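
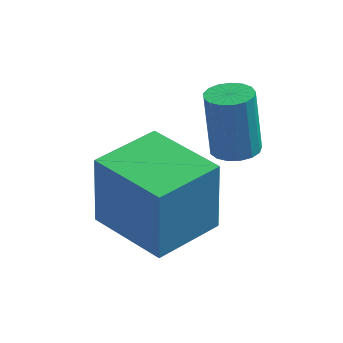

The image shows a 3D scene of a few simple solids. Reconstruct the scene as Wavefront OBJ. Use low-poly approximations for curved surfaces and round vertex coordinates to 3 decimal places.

v -0.971 -2.731 1.136
v -1.002 -2.54 2.915
v -0.058 -1.387 1.007
v -0.089 -1.196 2.787
v 0.569 -3.764 1.273
v 0.538 -3.573 3.053
v 1.482 -2.42 1.145
v 1.451 -2.229 2.924
v 1.594 -1.247 2.566
v 1.986 -1.582 2.687
v 1.779 -1.288 4.174
v 1.386 -0.953 4.054
v 2.103 -1.358 2.659
v 1.896 -1.065 4.147
v 2.104 -1.109 2.61
v 1.896 -0.816 4.098
v 1.987 -0.892 2.551
v 1.78 -0.598 4.038
v 1.78 -0.756 2.496
v 1.573 -0.462 3.983
v 1.531 -0.732 2.456
v 1.324 -0.439 3.943
v 1.296 -0.826 2.442
v 1.088 -0.533 3.929
v 1.129 -1.017 2.456
v 0.922 -0.723 3.943
v 1.069 -1.26 2.496
v 0.861 -0.967 3.983
v 1.129 -1.5 2.552
v 0.921 -1.207 4.039
v 1.295 -1.682 2.611
v 1.088 -1.389 4.098
v 1.53 -1.765 2.66
v 1.322 -1.471 4.147
v 1.779 -1.728 2.687
v 1.572 -1.435 4.174
f 2 4 1
f 5 2 1
f 1 4 3
f 3 5 1
f 2 8 4
f 6 2 5
f 6 8 2
f 4 8 3
f 7 5 3
f 3 8 7
f 7 6 5
f 8 6 7
f 10 9 13
f 10 13 11
f 11 13 14
f 11 14 12
f 13 9 15
f 13 15 14
f 14 15 16
f 14 16 12
f 15 9 17
f 15 17 16
f 16 17 18
f 16 18 12
f 17 9 19
f 17 19 18
f 18 19 20
f 18 20 12
f 19 9 21
f 19 21 20
f 20 21 22
f 20 22 12
f 21 9 23
f 21 23 22
f 22 23 24
f 22 24 12
f 23 9 25
f 23 25 24
f 24 25 26
f 24 26 12
f 25 9 27
f 25 27 26
f 26 27 28
f 26 28 12
f 27 9 29
f 27 29 28
f 28 29 30
f 28 30 12
f 29 9 31
f 29 31 30
f 30 31 32
f 30 32 12
f 31 9 33
f 31 33 32
f 32 33 34
f 32 34 12
f 33 9 35
f 33 35 34
f 34 35 36
f 34 36 12
f 35 9 10
f 35 10 36
f 36 10 11
f 36 11 12



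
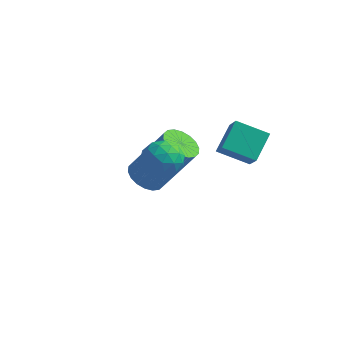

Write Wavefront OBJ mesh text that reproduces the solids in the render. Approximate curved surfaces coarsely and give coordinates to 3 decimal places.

v -0.907 -0.29 -3.963
v -0.363 -0.488 -4.26
v 0.67 -0.148 -2.594
v 0.127 0.05 -2.297
v -0.367 -0.204 -4.315
v 0.666 0.136 -2.649
v -0.478 0.063 -4.301
v 0.555 0.403 -2.635
v -0.674 0.26 -4.22
v 0.36 0.6 -2.554
v -0.916 0.348 -4.088
v 0.118 0.688 -2.422
v -1.156 0.309 -3.931
v -0.122 0.65 -2.265
v -1.347 0.152 -3.781
v -0.313 0.493 -2.114
v -1.45 -0.092 -3.666
v -0.417 0.248 -2
v -1.446 -0.376 -3.611
v -0.413 -0.036 -1.945
v -1.335 -0.643 -3.625
v -0.302 -0.303 -1.959
v -1.14 -0.84 -3.706
v -0.106 -0.5 -2.04
v -0.898 -0.928 -3.838
v 0.136 -0.588 -2.172
v -0.658 -0.89 -3.995
v 0.376 -0.549 -2.329
v -0.467 -0.733 -4.146
v 0.567 -0.392 -2.479
v 1.501 -3.196 -0.535
v 1.786 -3.461 0
v 0.534 -3.399 -0.12
v 0.819 -3.664 0.415
v 0.862 -3.012 0.306
v 1.46 -2.887 0.049
v 0.86 -3.973 -0.169
v 1.458 -3.848 -0.426
v 1.39 -3.942 0.227
v 1.391 -3.348 0.52
v 0.929 -3.512 -0.64
v 0.93 -2.918 -0.347
v 1.729 -3.311 -0.304
v 0.591 -3.549 0.184
v 0.617 -3.166 0.119
v 0.784 -3.322 0.434
v 1.537 -2.973 -0.275
v 1.704 -3.129 0.04
v 1.161 -2.865 0.219
v 0.616 -3.731 -0.16
v 0.783 -3.887 0.155
v 1.536 -3.538 -0.554
v 1.703 -3.694 -0.239
v 1.159 -3.995 -0.339
v 1.663 -3.749 0.144
v 1.095 -3.868 0.388
v 1.119 -4.05 0.044
v 1.47 -3.976 -0.106
v 1.664 -3.4 0.317
v 1.096 -3.519 0.56
v 1.121 -3.136 0.496
v 1.472 -3.062 0.345
v 1.431 -3.682 0.45
v 1.224 -3.341 -0.68
v 0.656 -3.46 -0.437
v 0.848 -3.798 -0.465
v 1.199 -3.724 -0.616
v 1.225 -2.992 -0.508
v 0.657 -3.111 -0.264
v 0.85 -2.884 -0.014
v 1.201 -2.81 -0.164
v 0.889 -3.178 -0.57
v 1.916 -1.02 -1.087
v 1.976 -0.165 -0.48
v 1.492 -0.482 -1.803
v 1.552 0.373 -1.196
v 2.908 -0.793 -1.504
v 2.968 0.062 -0.897
v 2.484 -0.255 -2.22
v 2.544 0.6 -1.613
f 2 1 5
f 2 5 3
f 3 5 6
f 3 6 4
f 5 1 7
f 5 7 6
f 6 7 8
f 6 8 4
f 7 1 9
f 7 9 8
f 8 9 10
f 8 10 4
f 9 1 11
f 9 11 10
f 10 11 12
f 10 12 4
f 11 1 13
f 11 13 12
f 12 13 14
f 12 14 4
f 13 1 15
f 13 15 14
f 14 15 16
f 14 16 4
f 15 1 17
f 15 17 16
f 16 17 18
f 16 18 4
f 17 1 19
f 17 19 18
f 18 19 20
f 18 20 4
f 19 1 21
f 19 21 20
f 20 21 22
f 20 22 4
f 21 1 23
f 21 23 22
f 22 23 24
f 22 24 4
f 23 1 25
f 23 25 24
f 24 25 26
f 24 26 4
f 25 1 27
f 25 27 26
f 26 27 28
f 26 28 4
f 27 1 29
f 27 29 28
f 28 29 30
f 28 30 4
f 29 1 2
f 29 2 30
f 30 2 3
f 30 3 4
f 31 68 47
f 68 42 71
f 47 71 36
f 68 71 47
f 31 47 43
f 47 36 48
f 43 48 32
f 47 48 43
f 31 43 52
f 43 32 53
f 52 53 38
f 43 53 52
f 31 52 64
f 52 38 67
f 64 67 41
f 52 67 64
f 31 64 68
f 64 41 72
f 68 72 42
f 64 72 68
f 32 48 59
f 48 36 62
f 59 62 40
f 48 62 59
f 36 71 49
f 71 42 70
f 49 70 35
f 71 70 49
f 42 72 69
f 72 41 65
f 69 65 33
f 72 65 69
f 41 67 66
f 67 38 54
f 66 54 37
f 67 54 66
f 38 53 58
f 53 32 55
f 58 55 39
f 53 55 58
f 34 60 46
f 60 40 61
f 46 61 35
f 60 61 46
f 34 46 44
f 46 35 45
f 44 45 33
f 46 45 44
f 34 44 51
f 44 33 50
f 51 50 37
f 44 50 51
f 34 51 56
f 51 37 57
f 56 57 39
f 51 57 56
f 34 56 60
f 56 39 63
f 60 63 40
f 56 63 60
f 35 61 49
f 61 40 62
f 49 62 36
f 61 62 49
f 33 45 69
f 45 35 70
f 69 70 42
f 45 70 69
f 37 50 66
f 50 33 65
f 66 65 41
f 50 65 66
f 39 57 58
f 57 37 54
f 58 54 38
f 57 54 58
f 40 63 59
f 63 39 55
f 59 55 32
f 63 55 59
f 74 76 73
f 77 74 73
f 73 76 75
f 75 77 73
f 74 80 76
f 78 74 77
f 78 80 74
f 76 80 75
f 79 77 75
f 75 80 79
f 79 78 77
f 80 78 79



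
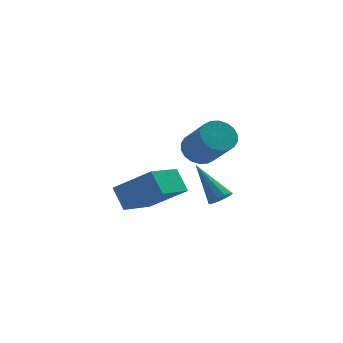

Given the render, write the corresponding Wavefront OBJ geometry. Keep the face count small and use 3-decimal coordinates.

v -1.811 2.06 -1.444
v -2.194 2.708 -0.574
v -0.762 3.344 -1.939
v -1.145 3.992 -1.069
v -0.395 1.348 -0.291
v -0.778 1.996 0.579
v 0.654 2.632 -0.786
v 0.271 3.28 0.084
v 1.928 2.868 -1.366
v 2.29 2.713 -1.012
v 1.052 3.912 -0.014
v 2.398 2.987 -1.154
v 2.327 3.216 -1.377
v 2.103 3.312 -1.596
v 1.812 3.239 -1.727
v 1.565 3.023 -1.721
v 1.457 2.749 -1.579
v 1.528 2.52 -1.356
v 1.752 2.424 -1.137
v 2.043 2.497 -1.006
v 0.866 0.127 2.532
v 1.382 -0.09 2.048
v 1.99 -1.224 3.204
v 1.474 -1.007 3.688
v 1.531 0.155 2.209
v 2.14 -0.979 3.366
v 1.549 0.394 2.435
v 2.157 -0.74 3.591
v 1.431 0.581 2.679
v 2.04 -0.553 3.836
v 1.202 0.677 2.895
v 1.81 -0.457 4.051
v 0.906 0.665 3.038
v 1.514 -0.469 4.195
v 0.602 0.546 3.082
v 1.21 -0.588 4.238
v 0.35 0.344 3.016
v 0.958 -0.79 4.172
v 0.2 0.099 2.854
v 0.809 -1.035 4.011
v 0.183 -0.14 2.629
v 0.791 -1.274 3.785
v 0.3 -0.327 2.384
v 0.909 -1.461 3.541
v 0.53 -0.423 2.169
v 1.138 -1.557 3.325
v 0.826 -0.411 2.025
v 1.434 -1.545 3.182
v 1.13 -0.292 1.982
v 1.738 -1.426 3.138
f 2 4 1
f 5 2 1
f 1 4 3
f 3 5 1
f 2 8 4
f 6 2 5
f 6 8 2
f 4 8 3
f 7 5 3
f 3 8 7
f 7 6 5
f 8 6 7
f 10 9 12
f 10 12 11
f 12 9 13
f 12 13 11
f 13 9 14
f 13 14 11
f 14 9 15
f 14 15 11
f 15 9 16
f 15 16 11
f 16 9 17
f 16 17 11
f 17 9 18
f 17 18 11
f 18 9 19
f 18 19 11
f 19 9 20
f 19 20 11
f 20 9 10
f 20 10 11
f 22 21 25
f 22 25 23
f 23 25 26
f 23 26 24
f 25 21 27
f 25 27 26
f 26 27 28
f 26 28 24
f 27 21 29
f 27 29 28
f 28 29 30
f 28 30 24
f 29 21 31
f 29 31 30
f 30 31 32
f 30 32 24
f 31 21 33
f 31 33 32
f 32 33 34
f 32 34 24
f 33 21 35
f 33 35 34
f 34 35 36
f 34 36 24
f 35 21 37
f 35 37 36
f 36 37 38
f 36 38 24
f 37 21 39
f 37 39 38
f 38 39 40
f 38 40 24
f 39 21 41
f 39 41 40
f 40 41 42
f 40 42 24
f 41 21 43
f 41 43 42
f 42 43 44
f 42 44 24
f 43 21 45
f 43 45 44
f 44 45 46
f 44 46 24
f 45 21 47
f 45 47 46
f 46 47 48
f 46 48 24
f 47 21 49
f 47 49 48
f 48 49 50
f 48 50 24
f 49 21 22
f 49 22 50
f 50 22 23
f 50 23 24



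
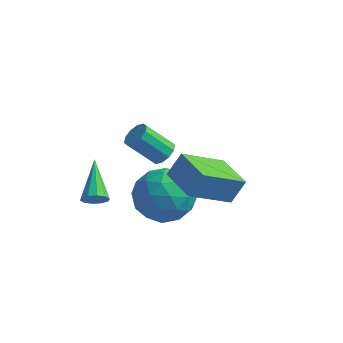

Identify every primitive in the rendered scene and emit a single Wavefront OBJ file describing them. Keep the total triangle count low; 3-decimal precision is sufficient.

v 1.794 -0.791 4.028
v 2.125 -0.329 4.911
v 2.759 0.597 2.94
v 3.09 1.058 3.823
v 3.03 -1.658 4.017
v 3.361 -1.197 4.9
v 3.995 -0.271 2.929
v 4.326 0.191 3.812
v -0.593 -1.601 2.345
v -0.398 -1.779 2.792
v -1.327 -0.219 3.215
v -0.181 -1.581 2.661
v -0.122 -1.391 2.409
v -0.243 -1.281 2.132
v -0.498 -1.293 1.937
v -0.789 -1.423 1.897
v -1.006 -1.62 2.028
v -1.065 -1.811 2.281
v -0.944 -1.921 2.557
v -0.689 -1.909 2.753
v -0.204 2.993 1.533
v 0.243 2.94 1.899
v -0.688 2.494 2.973
v -1.136 2.547 2.607
v 0.115 3.274 1.927
v -0.816 2.828 3.001
v -0.134 3.501 1.805
v -1.065 3.054 2.879
v -0.41 3.533 1.579
v -1.342 3.087 2.653
v -0.608 3.36 1.335
v -1.539 2.914 2.409
v -0.652 3.046 1.167
v -1.583 2.6 2.241
v -0.524 2.712 1.139
v -1.455 2.266 2.213
v -0.275 2.486 1.261
v -1.206 2.039 2.335
v 0.002 2.453 1.487
v -0.93 2.007 2.561
v 0.199 2.626 1.731
v -0.732 2.18 2.805
v 0.567 0.441 2.171
v 1.187 0.408 3.208
v 1.693 -0.988 1.452
v 2.313 -1.021 2.489
v 1.165 -1.399 2.459
v 0.469 -0.516 2.904
v 2.411 -0.064 1.756
v 1.715 0.819 2.201
v 2.327 0.096 2.952
v 1.557 -0.729 3.386
v 1.323 0.149 1.274
v 0.553 -0.676 1.708
v 0.778 0.55 2.753
v 2.102 -1.13 1.907
v 1.427 -1.352 1.89
v 1.792 -1.372 2.499
v 0.356 0.007 2.574
v 0.721 -0.013 3.183
v 0.708 -1.075 2.743
v 2.159 -0.567 1.477
v 2.524 -0.587 2.086
v 1.088 0.792 2.161
v 1.453 0.772 2.77
v 2.172 0.495 1.917
v 1.813 0.347 3.212
v 2.475 -0.493 2.789
v 2.532 0.07 2.358
v 2.123 0.589 2.62
v 1.36 -0.138 3.467
v 2.022 -0.978 3.044
v 1.347 -1.2 3.027
v 0.938 -0.681 3.288
v 2.03 -0.321 3.316
v 0.858 0.398 1.616
v 1.52 -0.442 1.193
v 1.942 0.101 1.372
v 1.533 0.62 1.633
v 0.405 -0.087 1.871
v 1.067 -0.927 1.448
v 0.757 -1.169 2.04
v 0.348 -0.65 2.302
v 0.85 -0.259 1.344
f 2 4 1
f 5 2 1
f 1 4 3
f 3 5 1
f 2 8 4
f 6 2 5
f 6 8 2
f 4 8 3
f 7 5 3
f 3 8 7
f 7 6 5
f 8 6 7
f 10 9 12
f 10 12 11
f 12 9 13
f 12 13 11
f 13 9 14
f 13 14 11
f 14 9 15
f 14 15 11
f 15 9 16
f 15 16 11
f 16 9 17
f 16 17 11
f 17 9 18
f 17 18 11
f 18 9 19
f 18 19 11
f 19 9 20
f 19 20 11
f 20 9 10
f 20 10 11
f 22 21 25
f 22 25 23
f 23 25 26
f 23 26 24
f 25 21 27
f 25 27 26
f 26 27 28
f 26 28 24
f 27 21 29
f 27 29 28
f 28 29 30
f 28 30 24
f 29 21 31
f 29 31 30
f 30 31 32
f 30 32 24
f 31 21 33
f 31 33 32
f 32 33 34
f 32 34 24
f 33 21 35
f 33 35 34
f 34 35 36
f 34 36 24
f 35 21 37
f 35 37 36
f 36 37 38
f 36 38 24
f 37 21 39
f 37 39 38
f 38 39 40
f 38 40 24
f 39 21 41
f 39 41 40
f 40 41 42
f 40 42 24
f 41 21 22
f 41 22 42
f 42 22 23
f 42 23 24
f 43 80 59
f 80 54 83
f 59 83 48
f 80 83 59
f 43 59 55
f 59 48 60
f 55 60 44
f 59 60 55
f 43 55 64
f 55 44 65
f 64 65 50
f 55 65 64
f 43 64 76
f 64 50 79
f 76 79 53
f 64 79 76
f 43 76 80
f 76 53 84
f 80 84 54
f 76 84 80
f 44 60 71
f 60 48 74
f 71 74 52
f 60 74 71
f 48 83 61
f 83 54 82
f 61 82 47
f 83 82 61
f 54 84 81
f 84 53 77
f 81 77 45
f 84 77 81
f 53 79 78
f 79 50 66
f 78 66 49
f 79 66 78
f 50 65 70
f 65 44 67
f 70 67 51
f 65 67 70
f 46 72 58
f 72 52 73
f 58 73 47
f 72 73 58
f 46 58 56
f 58 47 57
f 56 57 45
f 58 57 56
f 46 56 63
f 56 45 62
f 63 62 49
f 56 62 63
f 46 63 68
f 63 49 69
f 68 69 51
f 63 69 68
f 46 68 72
f 68 51 75
f 72 75 52
f 68 75 72
f 47 73 61
f 73 52 74
f 61 74 48
f 73 74 61
f 45 57 81
f 57 47 82
f 81 82 54
f 57 82 81
f 49 62 78
f 62 45 77
f 78 77 53
f 62 77 78
f 51 69 70
f 69 49 66
f 70 66 50
f 69 66 70
f 52 75 71
f 75 51 67
f 71 67 44
f 75 67 71



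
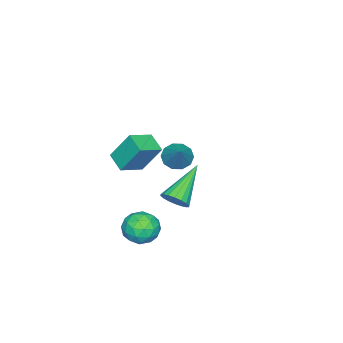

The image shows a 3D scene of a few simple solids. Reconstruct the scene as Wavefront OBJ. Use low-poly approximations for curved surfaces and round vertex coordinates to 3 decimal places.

v -2.526 -1.478 -2.454
v -1.966 -1.448 -2.967
v -1.514 -0.762 -1.306
v -2.213 -1.05 -2.998
v -2.58 -0.815 -2.821
v -2.926 -0.834 -2.504
v -3.119 -1.099 -2.168
v -3.086 -1.509 -1.941
v -2.839 -1.907 -1.91
v -2.473 -2.142 -2.087
v -2.127 -2.123 -2.404
v -1.933 -1.858 -2.74
v 2.125 -0.324 -3.937
v 2.677 0.403 -3.993
v 3.063 -0.963 -2.987
v 3.615 -0.236 -3.043
v 2.802 -0.162 -2.631
v 2.222 0.233 -3.217
v 3.518 -0.793 -3.763
v 2.938 -0.398 -4.349
v 3.538 0.113 -3.885
v 3.096 0.503 -3.185
v 2.644 -1.063 -3.795
v 2.202 -0.673 -3.095
v 2.319 0.096 -4.048
v 3.421 -0.656 -2.932
v 2.943 -0.613 -2.689
v 3.268 -0.185 -2.722
v 2.051 -0.004 -3.592
v 2.376 0.423 -3.625
v 2.449 0.091 -2.825
v 3.364 -0.983 -3.355
v 3.689 -0.556 -3.388
v 2.472 -0.375 -4.258
v 2.797 0.053 -4.291
v 3.291 -0.651 -4.155
v 3.149 0.353 -4.018
v 3.701 -0.023 -3.459
v 3.643 -0.35 -3.882
v 3.303 -0.118 -4.227
v 2.889 0.582 -3.606
v 3.441 0.206 -3.048
v 2.963 0.249 -2.806
v 2.622 0.482 -3.151
v 3.395 0.411 -3.543
v 2.299 -0.766 -3.932
v 2.851 -1.142 -3.374
v 3.118 -1.042 -3.829
v 2.777 -0.809 -4.174
v 2.039 -0.537 -3.521
v 2.591 -0.913 -2.962
v 2.437 -0.442 -2.753
v 2.097 -0.21 -3.098
v 2.345 -0.971 -3.437
v 3.55 1.761 -0.605
v 3.859 2.238 -0.231
v 1.83 1.899 0.645
v 3.718 2.4 -0.444
v 3.543 2.436 -0.689
v 3.37 2.338 -0.916
v 3.232 2.126 -1.083
v 3.157 1.841 -1.154
v 3.16 1.541 -1.117
v 3.24 1.284 -0.978
v 3.382 1.122 -0.765
v 3.557 1.086 -0.521
v 3.73 1.184 -0.293
v 3.868 1.396 -0.127
v 3.942 1.681 -0.055
v 3.939 1.981 -0.093
v 2.622 -0.832 0.898
v 2.406 0 2.271
v 3.108 -0.044 0.497
v 2.893 0.789 1.869
v 3.687 -1.269 1.331
v 3.472 -0.436 2.703
v 4.174 -0.48 0.929
v 3.958 0.352 2.302
f 2 1 4
f 2 4 3
f 4 1 5
f 4 5 3
f 5 1 6
f 5 6 3
f 6 1 7
f 6 7 3
f 7 1 8
f 7 8 3
f 8 1 9
f 8 9 3
f 9 1 10
f 9 10 3
f 10 1 11
f 10 11 3
f 11 1 12
f 11 12 3
f 12 1 2
f 12 2 3
f 13 50 29
f 50 24 53
f 29 53 18
f 50 53 29
f 13 29 25
f 29 18 30
f 25 30 14
f 29 30 25
f 13 25 34
f 25 14 35
f 34 35 20
f 25 35 34
f 13 34 46
f 34 20 49
f 46 49 23
f 34 49 46
f 13 46 50
f 46 23 54
f 50 54 24
f 46 54 50
f 14 30 41
f 30 18 44
f 41 44 22
f 30 44 41
f 18 53 31
f 53 24 52
f 31 52 17
f 53 52 31
f 24 54 51
f 54 23 47
f 51 47 15
f 54 47 51
f 23 49 48
f 49 20 36
f 48 36 19
f 49 36 48
f 20 35 40
f 35 14 37
f 40 37 21
f 35 37 40
f 16 42 28
f 42 22 43
f 28 43 17
f 42 43 28
f 16 28 26
f 28 17 27
f 26 27 15
f 28 27 26
f 16 26 33
f 26 15 32
f 33 32 19
f 26 32 33
f 16 33 38
f 33 19 39
f 38 39 21
f 33 39 38
f 16 38 42
f 38 21 45
f 42 45 22
f 38 45 42
f 17 43 31
f 43 22 44
f 31 44 18
f 43 44 31
f 15 27 51
f 27 17 52
f 51 52 24
f 27 52 51
f 19 32 48
f 32 15 47
f 48 47 23
f 32 47 48
f 21 39 40
f 39 19 36
f 40 36 20
f 39 36 40
f 22 45 41
f 45 21 37
f 41 37 14
f 45 37 41
f 56 55 58
f 56 58 57
f 58 55 59
f 58 59 57
f 59 55 60
f 59 60 57
f 60 55 61
f 60 61 57
f 61 55 62
f 61 62 57
f 62 55 63
f 62 63 57
f 63 55 64
f 63 64 57
f 64 55 65
f 64 65 57
f 65 55 66
f 65 66 57
f 66 55 67
f 66 67 57
f 67 55 68
f 67 68 57
f 68 55 69
f 68 69 57
f 69 55 70
f 69 70 57
f 70 55 56
f 70 56 57
f 72 74 71
f 75 72 71
f 71 74 73
f 73 75 71
f 72 78 74
f 76 72 75
f 76 78 72
f 74 78 73
f 77 75 73
f 73 78 77
f 77 76 75
f 78 76 77



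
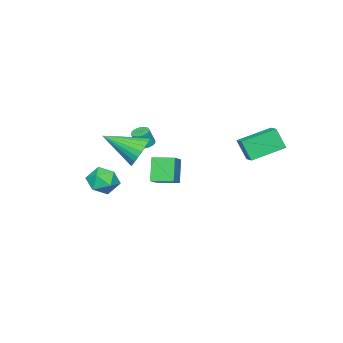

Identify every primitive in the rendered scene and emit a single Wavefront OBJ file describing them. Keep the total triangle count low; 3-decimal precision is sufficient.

v -2.661 3.202 -0.494
v -2.589 2.616 0.72
v -4.276 4.255 0.11
v -4.204 3.669 1.324
v -2.116 3.871 -0.204
v -2.044 3.285 1.01
v -3.731 4.924 0.4
v -3.659 4.338 1.614
v 1.496 -2.241 -1.346
v 2.15 -1.957 -2.015
v 1.29 -3.603 -2.125
v 1.944 -3.319 -2.794
v 2.235 -3.532 -1.886
v 2.363 -2.69 -1.404
v 1.077 -2.87 -2.736
v 1.205 -2.028 -2.254
v 1.891 -2.345 -2.874
v 2.607 -2.755 -2.349
v 0.833 -2.805 -1.791
v 1.549 -3.215 -1.266
v 3.405 0.978 1.718
v 4.234 1.078 1.168
v 4.255 -0.758 2.682
v 4.323 1.295 1.48
v 4.273 1.463 1.828
v 4.09 1.558 2.159
v 3.803 1.565 2.424
v 3.456 1.482 2.581
v 3.101 1.322 2.606
v 2.792 1.11 2.497
v 2.576 0.878 2.269
v 2.487 0.662 1.957
v 2.538 0.493 1.609
v 2.72 0.398 1.277
v 3.007 0.392 1.013
v 3.355 0.475 0.856
v 3.71 0.634 0.83
v 4.019 0.846 0.94
v -1.016 -2.017 -0.184
v -0.72 -1.617 -0.231
v -0.368 -1.763 0.736
v -0.664 -2.163 0.784
v -0.883 -1.536 -0.16
v -0.53 -1.682 0.808
v -1.066 -1.528 -0.092
v -0.713 -1.674 0.876
v -1.241 -1.595 -0.038
v -0.888 -1.741 0.929
v -1.382 -1.726 -0.007
v -1.029 -1.872 0.961
v -1.467 -1.901 -0.002
v -1.115 -2.047 0.966
v -1.484 -2.094 -0.025
v -1.132 -2.24 0.943
v -1.43 -2.275 -0.072
v -1.077 -2.421 0.895
v -1.312 -2.417 -0.136
v -0.96 -2.563 0.831
v -1.15 -2.498 -0.208
v -0.797 -2.644 0.76
v -0.967 -2.506 -0.276
v -0.614 -2.652 0.692
v -0.792 -2.439 -0.329
v -0.439 -2.585 0.638
v -0.651 -2.308 -0.361
v -0.298 -2.454 0.607
v -0.565 -2.133 -0.366
v -0.213 -2.279 0.602
v -0.548 -1.94 -0.343
v -0.196 -2.086 0.625
v -0.603 -1.759 -0.295
v -0.25 -1.905 0.672
v -3.778 -3.326 -2.792
v -2.724 -2.965 -2.142
v -4.265 -2.128 -2.668
v -3.211 -1.767 -2.017
v -3.069 -2.893 -4.183
v -2.015 -2.532 -3.532
v -3.556 -1.695 -4.058
v -2.502 -1.334 -3.408
f 2 4 1
f 5 2 1
f 1 4 3
f 3 5 1
f 2 8 4
f 6 2 5
f 6 8 2
f 4 8 3
f 7 5 3
f 3 8 7
f 7 6 5
f 8 6 7
f 9 20 14
f 9 14 10
f 9 10 16
f 9 16 19
f 9 19 20
f 10 14 18
f 14 20 13
f 20 19 11
f 19 16 15
f 16 10 17
f 12 18 13
f 12 13 11
f 12 11 15
f 12 15 17
f 12 17 18
f 13 18 14
f 11 13 20
f 15 11 19
f 17 15 16
f 18 17 10
f 22 21 24
f 22 24 23
f 24 21 25
f 24 25 23
f 25 21 26
f 25 26 23
f 26 21 27
f 26 27 23
f 27 21 28
f 27 28 23
f 28 21 29
f 28 29 23
f 29 21 30
f 29 30 23
f 30 21 31
f 30 31 23
f 31 21 32
f 31 32 23
f 32 21 33
f 32 33 23
f 33 21 34
f 33 34 23
f 34 21 35
f 34 35 23
f 35 21 36
f 35 36 23
f 36 21 37
f 36 37 23
f 37 21 38
f 37 38 23
f 38 21 22
f 38 22 23
f 40 39 43
f 40 43 41
f 41 43 44
f 41 44 42
f 43 39 45
f 43 45 44
f 44 45 46
f 44 46 42
f 45 39 47
f 45 47 46
f 46 47 48
f 46 48 42
f 47 39 49
f 47 49 48
f 48 49 50
f 48 50 42
f 49 39 51
f 49 51 50
f 50 51 52
f 50 52 42
f 51 39 53
f 51 53 52
f 52 53 54
f 52 54 42
f 53 39 55
f 53 55 54
f 54 55 56
f 54 56 42
f 55 39 57
f 55 57 56
f 56 57 58
f 56 58 42
f 57 39 59
f 57 59 58
f 58 59 60
f 58 60 42
f 59 39 61
f 59 61 60
f 60 61 62
f 60 62 42
f 61 39 63
f 61 63 62
f 62 63 64
f 62 64 42
f 63 39 65
f 63 65 64
f 64 65 66
f 64 66 42
f 65 39 67
f 65 67 66
f 66 67 68
f 66 68 42
f 67 39 69
f 67 69 68
f 68 69 70
f 68 70 42
f 69 39 71
f 69 71 70
f 70 71 72
f 70 72 42
f 71 39 40
f 71 40 72
f 72 40 41
f 72 41 42
f 74 76 73
f 77 74 73
f 73 76 75
f 75 77 73
f 74 80 76
f 78 74 77
f 78 80 74
f 76 80 75
f 79 77 75
f 75 80 79
f 79 78 77
f 80 78 79



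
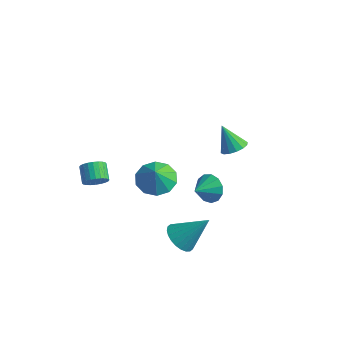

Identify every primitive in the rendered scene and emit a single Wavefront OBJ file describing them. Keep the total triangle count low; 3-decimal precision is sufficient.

v 3.825 -0.547 1.075
v 4.555 -0.409 1.584
v 3.675 -1.633 1.585
v 4.16 -0.23 1.848
v 3.66 -0.152 1.866
v 3.211 -0.199 1.634
v 2.958 -0.357 1.224
v 2.98 -0.575 0.766
v 3.271 -0.784 0.407
v 3.737 -0.917 0.259
v 4.231 -0.933 0.371
v 4.597 -0.827 0.706
v 4.717 -0.631 1.158
v 2.289 3.831 0.439
v 2.728 4.448 0.697
v 1.431 3.849 1.861
v 2.407 4.62 0.501
v 2.053 4.581 0.288
v 1.763 4.341 0.116
v 1.614 3.964 0.031
v 1.646 3.552 0.055
v 1.85 3.215 0.182
v 2.171 3.043 0.378
v 2.524 3.082 0.591
v 2.814 3.322 0.763
v 2.964 3.699 0.848
v 2.932 4.111 0.824
v 2.419 -3.222 3.126
v 3.046 -3.972 2.645
v 2.701 -3.658 4.174
v 3.428 -3.431 2.768
v 3.424 -2.809 3.028
v 3.036 -2.345 3.326
v 2.413 -2.216 3.547
v 1.792 -2.471 3.607
v 1.411 -3.012 3.483
v 1.415 -3.634 3.223
v 1.803 -4.098 2.926
v 2.426 -4.227 2.705
v 3.391 -2.475 -1.895
v 4.115 -2.357 -2.53
v 4.569 -1.565 -0.385
v 3.923 -2.034 -2.576
v 3.651 -1.778 -2.517
v 3.339 -1.628 -2.365
v 3.035 -1.607 -2.14
v 2.785 -1.718 -1.878
v 2.628 -1.944 -1.619
v 2.586 -2.251 -1.402
v 2.668 -2.592 -1.26
v 2.859 -2.916 -1.214
v 3.131 -3.172 -1.272
v 3.443 -3.322 -1.425
v 3.747 -3.343 -1.65
v 3.997 -3.232 -1.912
v 4.155 -3.006 -2.171
v 4.196 -2.698 -2.388
v -1.27 -3.58 1.027
v -0.909 -3.001 0.828
v -1.59 -2.382 1.394
v -1.95 -2.96 1.593
v -1.096 -3.021 0.625
v -1.777 -2.402 1.19
v -1.309 -3.126 0.483
v -1.99 -2.507 1.048
v -1.517 -3.3 0.423
v -2.197 -2.68 0.989
v -1.686 -3.516 0.456
v -2.367 -2.897 1.021
v -1.793 -3.742 0.576
v -2.473 -3.123 1.141
v -1.819 -3.944 0.764
v -2.5 -3.324 1.329
v -1.762 -4.09 0.992
v -2.443 -3.47 1.558
v -1.63 -4.158 1.226
v -2.311 -3.539 1.792
v -1.443 -4.138 1.43
v -2.124 -3.519 1.995
v -1.23 -4.033 1.572
v -1.911 -3.414 2.137
v -1.023 -3.86 1.631
v -1.703 -3.24 2.197
v -0.853 -3.643 1.599
v -1.534 -3.024 2.164
v -0.747 -3.417 1.479
v -1.427 -2.798 2.044
v -0.72 -3.216 1.291
v -1.401 -2.596 1.856
v -0.777 -3.07 1.062
v -1.458 -2.45 1.628
f 2 1 4
f 2 4 3
f 4 1 5
f 4 5 3
f 5 1 6
f 5 6 3
f 6 1 7
f 6 7 3
f 7 1 8
f 7 8 3
f 8 1 9
f 8 9 3
f 9 1 10
f 9 10 3
f 10 1 11
f 10 11 3
f 11 1 12
f 11 12 3
f 12 1 13
f 12 13 3
f 13 1 2
f 13 2 3
f 15 14 17
f 15 17 16
f 17 14 18
f 17 18 16
f 18 14 19
f 18 19 16
f 19 14 20
f 19 20 16
f 20 14 21
f 20 21 16
f 21 14 22
f 21 22 16
f 22 14 23
f 22 23 16
f 23 14 24
f 23 24 16
f 24 14 25
f 24 25 16
f 25 14 26
f 25 26 16
f 26 14 27
f 26 27 16
f 27 14 15
f 27 15 16
f 29 28 31
f 29 31 30
f 31 28 32
f 31 32 30
f 32 28 33
f 32 33 30
f 33 28 34
f 33 34 30
f 34 28 35
f 34 35 30
f 35 28 36
f 35 36 30
f 36 28 37
f 36 37 30
f 37 28 38
f 37 38 30
f 38 28 39
f 38 39 30
f 39 28 29
f 39 29 30
f 41 40 43
f 41 43 42
f 43 40 44
f 43 44 42
f 44 40 45
f 44 45 42
f 45 40 46
f 45 46 42
f 46 40 47
f 46 47 42
f 47 40 48
f 47 48 42
f 48 40 49
f 48 49 42
f 49 40 50
f 49 50 42
f 50 40 51
f 50 51 42
f 51 40 52
f 51 52 42
f 52 40 53
f 52 53 42
f 53 40 54
f 53 54 42
f 54 40 55
f 54 55 42
f 55 40 56
f 55 56 42
f 56 40 57
f 56 57 42
f 57 40 41
f 57 41 42
f 59 58 62
f 59 62 60
f 60 62 63
f 60 63 61
f 62 58 64
f 62 64 63
f 63 64 65
f 63 65 61
f 64 58 66
f 64 66 65
f 65 66 67
f 65 67 61
f 66 58 68
f 66 68 67
f 67 68 69
f 67 69 61
f 68 58 70
f 68 70 69
f 69 70 71
f 69 71 61
f 70 58 72
f 70 72 71
f 71 72 73
f 71 73 61
f 72 58 74
f 72 74 73
f 73 74 75
f 73 75 61
f 74 58 76
f 74 76 75
f 75 76 77
f 75 77 61
f 76 58 78
f 76 78 77
f 77 78 79
f 77 79 61
f 78 58 80
f 78 80 79
f 79 80 81
f 79 81 61
f 80 58 82
f 80 82 81
f 81 82 83
f 81 83 61
f 82 58 84
f 82 84 83
f 83 84 85
f 83 85 61
f 84 58 86
f 84 86 85
f 85 86 87
f 85 87 61
f 86 58 88
f 86 88 87
f 87 88 89
f 87 89 61
f 88 58 90
f 88 90 89
f 89 90 91
f 89 91 61
f 90 58 59
f 90 59 91
f 91 59 60
f 91 60 61



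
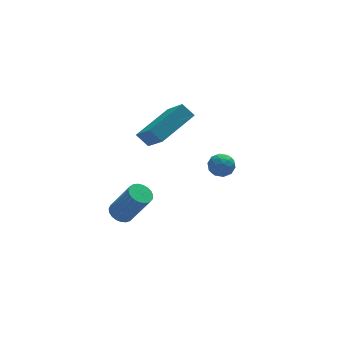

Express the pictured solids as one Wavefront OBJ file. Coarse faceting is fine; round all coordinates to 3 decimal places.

v -3.23 -1.83 -0.386
v -2.795 -2.078 -0.678
v -2.094 -2.698 0.895
v -2.53 -2.45 1.186
v -2.705 -1.859 -0.632
v -2.005 -2.479 0.941
v -2.707 -1.635 -0.543
v -2.006 -2.255 1.03
v -2.799 -1.445 -0.427
v -2.098 -2.064 1.146
v -2.965 -1.321 -0.304
v -2.265 -1.941 1.269
v -3.178 -1.285 -0.195
v -2.477 -1.905 1.378
v -3.399 -1.344 -0.12
v -2.699 -1.963 1.453
v -3.591 -1.486 -0.09
v -2.891 -2.106 1.483
v -3.721 -1.688 -0.112
v -3.021 -2.308 1.461
v -3.766 -1.915 -0.181
v -3.066 -2.535 1.392
v -3.718 -2.127 -0.286
v -3.018 -2.747 1.287
v -3.586 -2.287 -0.408
v -2.886 -2.907 1.165
v -3.392 -2.369 -0.527
v -2.692 -2.989 1.046
v -3.171 -2.357 -0.621
v -2.47 -2.977 0.952
v -2.959 -2.255 -0.674
v -2.259 -2.874 0.899
v -0.742 0.021 2.269
v -1.162 0.458 2.806
v -0.925 1.446 0.966
v -1.345 1.883 1.503
v 1.025 0.877 2.957
v 0.605 1.314 3.494
v 0.842 2.302 1.654
v 0.422 2.739 2.191
v 2.512 2.973 -2.085
v 2.985 2.909 -2.574
v 2.835 2.011 -1.646
v 3.308 1.947 -2.135
v 3.375 2.431 -1.656
v 3.175 3.025 -1.928
v 2.645 1.895 -2.292
v 2.445 2.489 -2.564
v 3.068 2.242 -2.702
v 3.518 2.574 -2.309
v 2.302 2.346 -1.911
v 2.752 2.678 -1.518
v 2.72 3.025 -2.368
v 3.1 1.895 -1.852
v 3.139 2.179 -1.57
v 3.417 2.141 -1.858
v 2.831 3.094 -1.989
v 3.11 3.056 -2.276
v 3.339 2.775 -1.736
v 2.71 1.864 -1.944
v 2.989 1.826 -2.231
v 2.403 2.779 -2.362
v 2.681 2.741 -2.65
v 2.481 2.145 -2.484
v 3.047 2.596 -2.731
v 3.237 2.031 -2.472
v 2.847 2 -2.565
v 2.73 2.349 -2.725
v 3.312 2.791 -2.5
v 3.502 2.225 -2.241
v 3.541 2.509 -1.96
v 3.423 2.859 -2.12
v 3.36 2.399 -2.575
v 2.318 2.695 -1.979
v 2.508 2.129 -1.72
v 2.397 2.061 -2.1
v 2.279 2.411 -2.26
v 2.583 2.889 -1.748
v 2.773 2.324 -1.489
v 3.09 2.571 -1.495
v 2.973 2.92 -1.655
v 2.46 2.521 -1.645
f 2 1 5
f 2 5 3
f 3 5 6
f 3 6 4
f 5 1 7
f 5 7 6
f 6 7 8
f 6 8 4
f 7 1 9
f 7 9 8
f 8 9 10
f 8 10 4
f 9 1 11
f 9 11 10
f 10 11 12
f 10 12 4
f 11 1 13
f 11 13 12
f 12 13 14
f 12 14 4
f 13 1 15
f 13 15 14
f 14 15 16
f 14 16 4
f 15 1 17
f 15 17 16
f 16 17 18
f 16 18 4
f 17 1 19
f 17 19 18
f 18 19 20
f 18 20 4
f 19 1 21
f 19 21 20
f 20 21 22
f 20 22 4
f 21 1 23
f 21 23 22
f 22 23 24
f 22 24 4
f 23 1 25
f 23 25 24
f 24 25 26
f 24 26 4
f 25 1 27
f 25 27 26
f 26 27 28
f 26 28 4
f 27 1 29
f 27 29 28
f 28 29 30
f 28 30 4
f 29 1 31
f 29 31 30
f 30 31 32
f 30 32 4
f 31 1 2
f 31 2 32
f 32 2 3
f 32 3 4
f 34 36 33
f 37 34 33
f 33 36 35
f 35 37 33
f 34 40 36
f 38 34 37
f 38 40 34
f 36 40 35
f 39 37 35
f 35 40 39
f 39 38 37
f 40 38 39
f 41 78 57
f 78 52 81
f 57 81 46
f 78 81 57
f 41 57 53
f 57 46 58
f 53 58 42
f 57 58 53
f 41 53 62
f 53 42 63
f 62 63 48
f 53 63 62
f 41 62 74
f 62 48 77
f 74 77 51
f 62 77 74
f 41 74 78
f 74 51 82
f 78 82 52
f 74 82 78
f 42 58 69
f 58 46 72
f 69 72 50
f 58 72 69
f 46 81 59
f 81 52 80
f 59 80 45
f 81 80 59
f 52 82 79
f 82 51 75
f 79 75 43
f 82 75 79
f 51 77 76
f 77 48 64
f 76 64 47
f 77 64 76
f 48 63 68
f 63 42 65
f 68 65 49
f 63 65 68
f 44 70 56
f 70 50 71
f 56 71 45
f 70 71 56
f 44 56 54
f 56 45 55
f 54 55 43
f 56 55 54
f 44 54 61
f 54 43 60
f 61 60 47
f 54 60 61
f 44 61 66
f 61 47 67
f 66 67 49
f 61 67 66
f 44 66 70
f 66 49 73
f 70 73 50
f 66 73 70
f 45 71 59
f 71 50 72
f 59 72 46
f 71 72 59
f 43 55 79
f 55 45 80
f 79 80 52
f 55 80 79
f 47 60 76
f 60 43 75
f 76 75 51
f 60 75 76
f 49 67 68
f 67 47 64
f 68 64 48
f 67 64 68
f 50 73 69
f 73 49 65
f 69 65 42
f 73 65 69



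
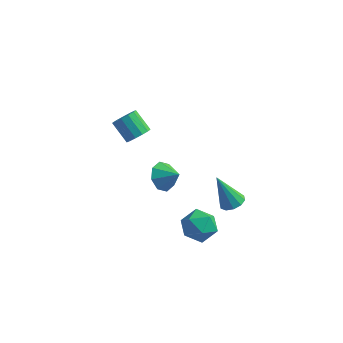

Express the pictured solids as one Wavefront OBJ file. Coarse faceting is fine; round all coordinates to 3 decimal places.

v -0.773 -0.322 -2.743
v -0.401 -0.809 -3.388
v 0.133 -0.458 -2.117
v -0.26 -0.145 -3.448
v -0.419 0.415 -3.095
v -0.786 0.544 -2.536
v -1.145 0.166 -2.098
v -1.287 -0.498 -2.038
v -1.128 -1.058 -2.391
v -0.761 -1.187 -2.95
v 1.875 -2.899 -1.961
v 2.7 -2.678 -2.479
v 1.78 -4.322 -2.721
v 2.605 -4.101 -3.239
v 2.664 -4.278 -2.257
v 2.722 -3.399 -1.788
v 1.758 -3.601 -3.412
v 1.816 -2.722 -2.943
v 2.627 -3.112 -3.376
v 3.187 -3.53 -2.662
v 1.293 -3.47 -2.538
v 1.853 -3.888 -1.824
v -1.109 -2.734 2.684
v -0.641 -2.699 3.162
v -1.523 -2.29 3.994
v -1.991 -2.326 3.516
v -0.645 -2.362 2.992
v -1.527 -1.953 3.824
v -0.797 -2.143 2.724
v -1.679 -1.734 3.557
v -1.047 -2.112 2.443
v -1.929 -1.703 3.276
v -1.317 -2.279 2.239
v -2.199 -1.87 3.071
v -1.521 -2.59 2.176
v -2.403 -2.181 3.008
v -1.594 -2.947 2.274
v -2.476 -2.538 3.106
v -1.513 -3.237 2.502
v -2.395 -2.828 3.335
v -1.304 -3.367 2.788
v -2.186 -2.958 3.62
v -1.033 -3.296 3.041
v -1.915 -2.887 3.873
v -0.785 -3.047 3.18
v -1.668 -2.638 4.013
v 2.812 -0.148 -3.78
v 3.255 0.334 -3.564
v 1.968 -0.172 -2
v 2.913 0.532 -3.723
v 2.532 0.47 -3.905
v 2.258 0.172 -4.038
v 2.195 -0.248 -4.073
v 2.368 -0.631 -3.997
v 2.71 -0.829 -3.837
v 3.091 -0.767 -3.656
v 3.365 -0.469 -3.522
v 3.428 -0.048 -3.487
f 2 1 4
f 2 4 3
f 4 1 5
f 4 5 3
f 5 1 6
f 5 6 3
f 6 1 7
f 6 7 3
f 7 1 8
f 7 8 3
f 8 1 9
f 8 9 3
f 9 1 10
f 9 10 3
f 10 1 2
f 10 2 3
f 11 22 16
f 11 16 12
f 11 12 18
f 11 18 21
f 11 21 22
f 12 16 20
f 16 22 15
f 22 21 13
f 21 18 17
f 18 12 19
f 14 20 15
f 14 15 13
f 14 13 17
f 14 17 19
f 14 19 20
f 15 20 16
f 13 15 22
f 17 13 21
f 19 17 18
f 20 19 12
f 24 23 27
f 24 27 25
f 25 27 28
f 25 28 26
f 27 23 29
f 27 29 28
f 28 29 30
f 28 30 26
f 29 23 31
f 29 31 30
f 30 31 32
f 30 32 26
f 31 23 33
f 31 33 32
f 32 33 34
f 32 34 26
f 33 23 35
f 33 35 34
f 34 35 36
f 34 36 26
f 35 23 37
f 35 37 36
f 36 37 38
f 36 38 26
f 37 23 39
f 37 39 38
f 38 39 40
f 38 40 26
f 39 23 41
f 39 41 40
f 40 41 42
f 40 42 26
f 41 23 43
f 41 43 42
f 42 43 44
f 42 44 26
f 43 23 45
f 43 45 44
f 44 45 46
f 44 46 26
f 45 23 24
f 45 24 46
f 46 24 25
f 46 25 26
f 48 47 50
f 48 50 49
f 50 47 51
f 50 51 49
f 51 47 52
f 51 52 49
f 52 47 53
f 52 53 49
f 53 47 54
f 53 54 49
f 54 47 55
f 54 55 49
f 55 47 56
f 55 56 49
f 56 47 57
f 56 57 49
f 57 47 58
f 57 58 49
f 58 47 48
f 58 48 49



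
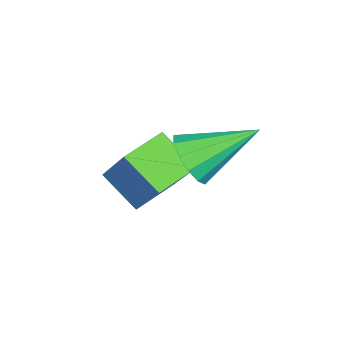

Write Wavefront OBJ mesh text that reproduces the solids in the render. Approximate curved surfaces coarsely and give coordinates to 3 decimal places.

v 2.108 -0.866 1.498
v 2.768 -0.652 1.689
v 1.432 0.446 2.362
v 2.684 -0.465 1.339
v 2.417 -0.406 1.04
v 2.051 -0.492 0.886
v 1.704 -0.698 0.927
v 1.485 -0.957 1.149
v 1.463 -1.187 1.482
v 1.646 -1.316 1.821
v 1.976 -1.301 2.057
v 2.347 -1.149 2.116
v 2.643 -0.907 1.979
v 0.818 -1.782 -0.675
v 0.533 -2.715 0.024
v 1.591 -0.905 0.81
v 1.306 -1.838 1.509
v 1.814 -2.262 -0.909
v 1.529 -3.195 -0.21
v 2.587 -1.385 0.576
v 2.302 -2.318 1.275
f 2 1 4
f 2 4 3
f 4 1 5
f 4 5 3
f 5 1 6
f 5 6 3
f 6 1 7
f 6 7 3
f 7 1 8
f 7 8 3
f 8 1 9
f 8 9 3
f 9 1 10
f 9 10 3
f 10 1 11
f 10 11 3
f 11 1 12
f 11 12 3
f 12 1 13
f 12 13 3
f 13 1 2
f 13 2 3
f 15 17 14
f 18 15 14
f 14 17 16
f 16 18 14
f 15 21 17
f 19 15 18
f 19 21 15
f 17 21 16
f 20 18 16
f 16 21 20
f 20 19 18
f 21 19 20



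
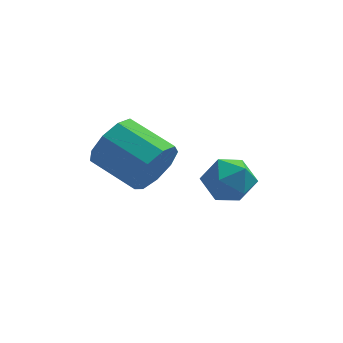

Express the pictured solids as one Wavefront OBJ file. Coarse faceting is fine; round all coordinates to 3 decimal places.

v 2.873 3.941 -1.043
v 3.826 3.796 -0.622
v 2.914 2.364 -1.678
v 3.867 2.219 -1.257
v 3.023 2.296 -0.635
v 2.998 3.271 -0.242
v 3.742 2.889 -2.058
v 3.717 3.864 -1.665
v 4.363 3.146 -1.249
v 3.918 2.78 -0.369
v 2.822 3.38 -1.931
v 2.377 3.014 -1.051
v 0.989 0.302 1.298
v 1.579 0.63 2.14
v 0.102 1.686 2.765
v -0.489 1.358 1.922
v 1.67 1.094 1.572
v 0.193 2.149 2.197
v 1.442 1.187 0.876
v -0.035 2.242 1.5
v 1.002 0.866 0.377
v -0.475 1.922 1.001
v 0.556 0.281 0.309
v -0.922 1.337 0.933
v 0.312 -0.293 0.703
v -1.166 0.762 1.328
v 0.385 -0.59 1.376
v -1.093 0.466 2.001
v 0.74 -0.468 2.012
v -0.737 0.587 2.637
v 1.212 0.013 2.314
v -0.265 1.069 2.939
f 1 12 6
f 1 6 2
f 1 2 8
f 1 8 11
f 1 11 12
f 2 6 10
f 6 12 5
f 12 11 3
f 11 8 7
f 8 2 9
f 4 10 5
f 4 5 3
f 4 3 7
f 4 7 9
f 4 9 10
f 5 10 6
f 3 5 12
f 7 3 11
f 9 7 8
f 10 9 2
f 14 13 17
f 14 17 15
f 15 17 18
f 15 18 16
f 17 13 19
f 17 19 18
f 18 19 20
f 18 20 16
f 19 13 21
f 19 21 20
f 20 21 22
f 20 22 16
f 21 13 23
f 21 23 22
f 22 23 24
f 22 24 16
f 23 13 25
f 23 25 24
f 24 25 26
f 24 26 16
f 25 13 27
f 25 27 26
f 26 27 28
f 26 28 16
f 27 13 29
f 27 29 28
f 28 29 30
f 28 30 16
f 29 13 31
f 29 31 30
f 30 31 32
f 30 32 16
f 31 13 14
f 31 14 32
f 32 14 15
f 32 15 16



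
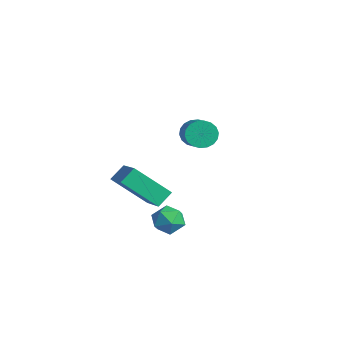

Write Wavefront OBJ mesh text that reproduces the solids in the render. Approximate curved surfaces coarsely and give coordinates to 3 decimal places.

v 1.537 -3.536 2.161
v 1.417 -2.824 2.731
v -0.132 -3.142 1.318
v -0.252 -2.431 1.889
v 2.512 -2.289 0.811
v 2.392 -1.578 1.382
v 0.843 -1.896 -0.031
v 0.723 -1.184 0.539
v 2.256 -1.755 0.555
v 2.608 -1.208 0.073
v 2.912 -2.712 -0.053
v 3.264 -2.165 -0.535
v 3.453 -2.192 0.252
v 3.048 -1.601 0.627
v 2.472 -2.319 -0.607
v 2.067 -1.728 -0.232
v 2.741 -1.556 -0.646
v 3.347 -1.478 -0.115
v 2.173 -2.442 0.135
v 2.779 -2.364 0.666
v -3.394 3.018 0.689
v -3.005 3.08 0.016
v -1.796 2.664 0.678
v -2.186 2.602 1.351
v -2.971 3.397 0.154
v -1.762 2.981 0.817
v -3.022 3.639 0.398
v -1.813 3.222 1.061
v -3.146 3.758 0.7
v -1.937 3.341 1.362
v -3.319 3.73 0.999
v -2.11 3.313 1.662
v -3.508 3.561 1.237
v -2.299 3.145 1.9
v -3.674 3.285 1.366
v -2.465 2.869 2.029
v -3.784 2.956 1.362
v -2.575 2.54 2.024
v -3.818 2.639 1.223
v -2.609 2.223 1.886
v -3.767 2.398 0.979
v -2.558 1.981 1.642
v -3.643 2.279 0.678
v -2.434 1.862 1.34
v -3.47 2.307 0.378
v -2.261 1.89 1.041
v -3.281 2.475 0.14
v -2.072 2.059 0.803
v -3.115 2.751 0.011
v -1.906 2.335 0.674
f 2 4 1
f 5 2 1
f 1 4 3
f 3 5 1
f 2 8 4
f 6 2 5
f 6 8 2
f 4 8 3
f 7 5 3
f 3 8 7
f 7 6 5
f 8 6 7
f 9 20 14
f 9 14 10
f 9 10 16
f 9 16 19
f 9 19 20
f 10 14 18
f 14 20 13
f 20 19 11
f 19 16 15
f 16 10 17
f 12 18 13
f 12 13 11
f 12 11 15
f 12 15 17
f 12 17 18
f 13 18 14
f 11 13 20
f 15 11 19
f 17 15 16
f 18 17 10
f 22 21 25
f 22 25 23
f 23 25 26
f 23 26 24
f 25 21 27
f 25 27 26
f 26 27 28
f 26 28 24
f 27 21 29
f 27 29 28
f 28 29 30
f 28 30 24
f 29 21 31
f 29 31 30
f 30 31 32
f 30 32 24
f 31 21 33
f 31 33 32
f 32 33 34
f 32 34 24
f 33 21 35
f 33 35 34
f 34 35 36
f 34 36 24
f 35 21 37
f 35 37 36
f 36 37 38
f 36 38 24
f 37 21 39
f 37 39 38
f 38 39 40
f 38 40 24
f 39 21 41
f 39 41 40
f 40 41 42
f 40 42 24
f 41 21 43
f 41 43 42
f 42 43 44
f 42 44 24
f 43 21 45
f 43 45 44
f 44 45 46
f 44 46 24
f 45 21 47
f 45 47 46
f 46 47 48
f 46 48 24
f 47 21 49
f 47 49 48
f 48 49 50
f 48 50 24
f 49 21 22
f 49 22 50
f 50 22 23
f 50 23 24



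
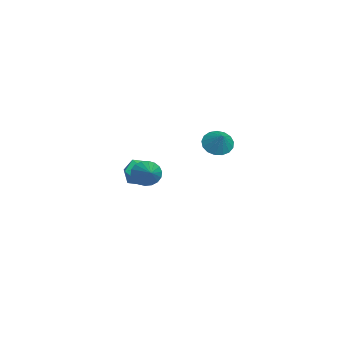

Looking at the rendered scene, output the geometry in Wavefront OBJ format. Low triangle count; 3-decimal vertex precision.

v 2.602 -0.133 3.058
v 3.029 -0.553 2.413
v 4.398 0.273 3.982
v 3.013 -0.185 2.282
v 2.917 0.194 2.304
v 2.757 0.508 2.475
v 2.568 0.695 2.762
v 2.384 0.719 3.107
v 2.245 0.573 3.443
v 2.175 0.288 3.702
v 2.191 -0.081 3.834
v 2.288 -0.46 3.812
v 2.447 -0.774 3.64
v 2.637 -0.961 3.353
v 2.82 -0.984 3.008
v 2.96 -0.838 2.672
v -4.439 3.481 2.274
v -3.785 2.909 1.821
v -3.401 3.819 3.346
v -3.72 3.331 1.625
v -3.821 3.786 1.578
v -4.063 4.172 1.691
v -4.391 4.4 1.937
v -4.73 4.416 2.26
v -5.003 4.219 2.587
v -5.146 3.852 2.842
v -5.128 3.401 2.967
v -4.952 2.967 2.933
v -4.658 2.651 2.748
v -4.314 2.526 2.455
v -3.999 2.619 2.12
v -1.748 -0.113 0.945
v -0.743 0.051 1.281
v -1.577 -1.811 1.259
v -0.572 -1.647 1.595
v -1.397 -1.284 2.176
v -1.503 -0.235 1.982
v -0.817 -1.525 0.558
v -0.923 -0.476 0.364
v -0.167 -0.822 1.042
v -0.526 -0.673 2.042
v -1.794 -1.087 0.498
v -2.153 -0.938 1.498
f 2 1 4
f 2 4 3
f 4 1 5
f 4 5 3
f 5 1 6
f 5 6 3
f 6 1 7
f 6 7 3
f 7 1 8
f 7 8 3
f 8 1 9
f 8 9 3
f 9 1 10
f 9 10 3
f 10 1 11
f 10 11 3
f 11 1 12
f 11 12 3
f 12 1 13
f 12 13 3
f 13 1 14
f 13 14 3
f 14 1 15
f 14 15 3
f 15 1 16
f 15 16 3
f 16 1 2
f 16 2 3
f 18 17 20
f 18 20 19
f 20 17 21
f 20 21 19
f 21 17 22
f 21 22 19
f 22 17 23
f 22 23 19
f 23 17 24
f 23 24 19
f 24 17 25
f 24 25 19
f 25 17 26
f 25 26 19
f 26 17 27
f 26 27 19
f 27 17 28
f 27 28 19
f 28 17 29
f 28 29 19
f 29 17 30
f 29 30 19
f 30 17 31
f 30 31 19
f 31 17 18
f 31 18 19
f 32 43 37
f 32 37 33
f 32 33 39
f 32 39 42
f 32 42 43
f 33 37 41
f 37 43 36
f 43 42 34
f 42 39 38
f 39 33 40
f 35 41 36
f 35 36 34
f 35 34 38
f 35 38 40
f 35 40 41
f 36 41 37
f 34 36 43
f 38 34 42
f 40 38 39
f 41 40 33



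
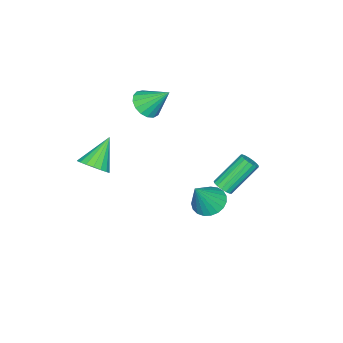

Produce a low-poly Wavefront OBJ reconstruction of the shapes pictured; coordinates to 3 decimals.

v 2.27 2.872 -1.579
v 2.889 3.356 -1.903
v 3.19 2.688 -0.101
v 2.683 3.596 -1.745
v 2.406 3.711 -1.558
v 2.105 3.681 -1.375
v 1.833 3.511 -1.227
v 1.637 3.23 -1.14
v 1.55 2.888 -1.128
v 1.587 2.543 -1.195
v 1.743 2.255 -1.327
v 1.99 2.073 -1.504
v 2.285 2.03 -1.693
v 2.578 2.132 -1.863
v 2.817 2.363 -1.983
v 2.962 2.681 -2.033
v 2.988 3.033 -2.005
v 3.177 -2.738 -0.998
v 3.707 -3.077 -0.457
v 1.923 -2.662 0.278
v 3.769 -2.715 -0.417
v 3.714 -2.357 -0.492
v 3.552 -2.075 -0.668
v 3.316 -1.924 -0.908
v 3.053 -1.934 -1.167
v 2.814 -2.104 -1.392
v 2.646 -2.398 -1.539
v 2.584 -2.76 -1.579
v 2.639 -3.118 -1.503
v 2.801 -3.4 -1.328
v 3.037 -3.551 -1.087
v 3.301 -3.541 -0.829
v 3.54 -3.371 -0.604
v -1.801 1.201 -4.304
v -1.524 0.911 -3.928
v -2.722 1.669 -2.46
v -2.999 1.959 -2.836
v -1.394 1.139 -3.939
v -2.591 1.897 -2.472
v -1.357 1.382 -4.034
v -2.554 2.14 -2.567
v -1.422 1.583 -4.191
v -2.619 2.341 -2.724
v -1.574 1.697 -4.374
v -2.771 2.455 -2.907
v -1.777 1.697 -4.54
v -2.975 2.455 -3.073
v -1.987 1.583 -4.653
v -3.184 2.342 -3.185
v -2.154 1.382 -4.685
v -3.351 2.141 -3.218
v -2.24 1.14 -4.63
v -3.437 1.898 -3.163
v -2.225 0.911 -4.5
v -3.423 1.669 -3.033
v -2.114 0.749 -4.325
v -3.311 1.507 -2.858
v -1.931 0.69 -4.146
v -3.128 1.449 -2.678
v -1.718 0.749 -4.002
v -2.915 1.507 -2.535
v -2.379 -3.434 -0.515
v -1.544 -3.523 -0.287
v -2.581 -2.266 0.675
v -1.537 -3.225 -0.577
v -1.722 -2.975 -0.854
v -2.058 -2.83 -1.053
v -2.468 -2.824 -1.129
v -2.857 -2.957 -1.064
v -3.136 -3.2 -0.874
v -3.243 -3.496 -0.601
v -3.151 -3.778 -0.309
v -2.883 -3.981 -0.064
v -2.499 -4.059 0.078
v -2.088 -3.994 0.084
v -1.743 -3.8 -0.048
f 2 1 4
f 2 4 3
f 4 1 5
f 4 5 3
f 5 1 6
f 5 6 3
f 6 1 7
f 6 7 3
f 7 1 8
f 7 8 3
f 8 1 9
f 8 9 3
f 9 1 10
f 9 10 3
f 10 1 11
f 10 11 3
f 11 1 12
f 11 12 3
f 12 1 13
f 12 13 3
f 13 1 14
f 13 14 3
f 14 1 15
f 14 15 3
f 15 1 16
f 15 16 3
f 16 1 17
f 16 17 3
f 17 1 2
f 17 2 3
f 19 18 21
f 19 21 20
f 21 18 22
f 21 22 20
f 22 18 23
f 22 23 20
f 23 18 24
f 23 24 20
f 24 18 25
f 24 25 20
f 25 18 26
f 25 26 20
f 26 18 27
f 26 27 20
f 27 18 28
f 27 28 20
f 28 18 29
f 28 29 20
f 29 18 30
f 29 30 20
f 30 18 31
f 30 31 20
f 31 18 32
f 31 32 20
f 32 18 33
f 32 33 20
f 33 18 19
f 33 19 20
f 35 34 38
f 35 38 36
f 36 38 39
f 36 39 37
f 38 34 40
f 38 40 39
f 39 40 41
f 39 41 37
f 40 34 42
f 40 42 41
f 41 42 43
f 41 43 37
f 42 34 44
f 42 44 43
f 43 44 45
f 43 45 37
f 44 34 46
f 44 46 45
f 45 46 47
f 45 47 37
f 46 34 48
f 46 48 47
f 47 48 49
f 47 49 37
f 48 34 50
f 48 50 49
f 49 50 51
f 49 51 37
f 50 34 52
f 50 52 51
f 51 52 53
f 51 53 37
f 52 34 54
f 52 54 53
f 53 54 55
f 53 55 37
f 54 34 56
f 54 56 55
f 55 56 57
f 55 57 37
f 56 34 58
f 56 58 57
f 57 58 59
f 57 59 37
f 58 34 60
f 58 60 59
f 59 60 61
f 59 61 37
f 60 34 35
f 60 35 61
f 61 35 36
f 61 36 37
f 63 62 65
f 63 65 64
f 65 62 66
f 65 66 64
f 66 62 67
f 66 67 64
f 67 62 68
f 67 68 64
f 68 62 69
f 68 69 64
f 69 62 70
f 69 70 64
f 70 62 71
f 70 71 64
f 71 62 72
f 71 72 64
f 72 62 73
f 72 73 64
f 73 62 74
f 73 74 64
f 74 62 75
f 74 75 64
f 75 62 76
f 75 76 64
f 76 62 63
f 76 63 64



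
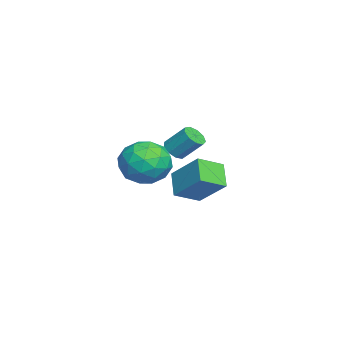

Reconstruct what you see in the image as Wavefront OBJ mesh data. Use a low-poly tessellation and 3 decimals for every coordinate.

v -0.798 2.421 -1.548
v -0.121 3.44 -0.501
v -1.385 3.301 -2.025
v -0.708 4.32 -0.978
v 0.068 2.6 -2.282
v 0.745 3.619 -1.235
v -0.519 3.48 -2.759
v 0.158 4.499 -1.712
v 2.099 2.775 -0.102
v 2.503 2.107 -0.759
v 1.677 1.533 0.899
v 2.081 0.865 0.242
v 2.687 1.499 0.764
v 2.948 2.266 0.145
v 1.232 1.374 -0.005
v 1.493 2.141 -0.624
v 1.967 1.242 -0.699
v 2.867 1.319 -0.224
v 1.313 2.321 0.364
v 2.213 2.398 0.839
v 2.338 2.55 -0.518
v 1.842 1.09 0.658
v 2.198 1.462 0.965
v 2.436 1.07 0.579
v 2.6 2.643 0.013
v 2.837 2.251 -0.373
v 2.945 1.893 0.522
v 1.343 1.389 0.513
v 1.58 0.997 0.127
v 1.744 2.57 -0.439
v 1.982 2.178 -0.825
v 1.235 1.747 -0.382
v 2.261 1.649 -0.869
v 2.013 0.919 -0.281
v 1.514 1.218 -0.426
v 1.667 1.669 -0.79
v 2.79 1.694 -0.59
v 2.541 0.964 -0.002
v 2.897 1.336 0.305
v 3.051 1.788 -0.059
v 2.474 1.186 -0.555
v 1.639 2.676 0.142
v 1.39 1.946 0.73
v 1.129 1.852 0.199
v 1.283 2.304 -0.165
v 2.167 2.721 0.421
v 1.919 1.991 1.009
v 2.513 1.971 0.93
v 2.666 2.422 0.566
v 1.706 2.454 0.695
v -2.404 2.356 -0.955
v -2.174 2.675 -1.31
v -1.985 3.463 -0.48
v -2.216 3.144 -0.125
v -2.53 2.744 -1.294
v -2.341 3.531 -0.464
v -2.827 2.631 -1.12
v -2.638 3.419 -0.289
v -2.926 2.39 -0.868
v -2.737 3.177 -0.038
v -2.782 2.133 -0.657
v -2.593 2.92 0.173
v -2.461 1.98 -0.586
v -2.272 2.768 0.245
v -2.113 2.004 -0.687
v -1.924 2.791 0.143
v -1.902 2.192 -0.914
v -1.713 2.98 -0.083
v -1.926 2.457 -1.16
v -1.737 3.245 -0.33
f 2 4 1
f 5 2 1
f 1 4 3
f 3 5 1
f 2 8 4
f 6 2 5
f 6 8 2
f 4 8 3
f 7 5 3
f 3 8 7
f 7 6 5
f 8 6 7
f 9 46 25
f 46 20 49
f 25 49 14
f 46 49 25
f 9 25 21
f 25 14 26
f 21 26 10
f 25 26 21
f 9 21 30
f 21 10 31
f 30 31 16
f 21 31 30
f 9 30 42
f 30 16 45
f 42 45 19
f 30 45 42
f 9 42 46
f 42 19 50
f 46 50 20
f 42 50 46
f 10 26 37
f 26 14 40
f 37 40 18
f 26 40 37
f 14 49 27
f 49 20 48
f 27 48 13
f 49 48 27
f 20 50 47
f 50 19 43
f 47 43 11
f 50 43 47
f 19 45 44
f 45 16 32
f 44 32 15
f 45 32 44
f 16 31 36
f 31 10 33
f 36 33 17
f 31 33 36
f 12 38 24
f 38 18 39
f 24 39 13
f 38 39 24
f 12 24 22
f 24 13 23
f 22 23 11
f 24 23 22
f 12 22 29
f 22 11 28
f 29 28 15
f 22 28 29
f 12 29 34
f 29 15 35
f 34 35 17
f 29 35 34
f 12 34 38
f 34 17 41
f 38 41 18
f 34 41 38
f 13 39 27
f 39 18 40
f 27 40 14
f 39 40 27
f 11 23 47
f 23 13 48
f 47 48 20
f 23 48 47
f 15 28 44
f 28 11 43
f 44 43 19
f 28 43 44
f 17 35 36
f 35 15 32
f 36 32 16
f 35 32 36
f 18 41 37
f 41 17 33
f 37 33 10
f 41 33 37
f 52 51 55
f 52 55 53
f 53 55 56
f 53 56 54
f 55 51 57
f 55 57 56
f 56 57 58
f 56 58 54
f 57 51 59
f 57 59 58
f 58 59 60
f 58 60 54
f 59 51 61
f 59 61 60
f 60 61 62
f 60 62 54
f 61 51 63
f 61 63 62
f 62 63 64
f 62 64 54
f 63 51 65
f 63 65 64
f 64 65 66
f 64 66 54
f 65 51 67
f 65 67 66
f 66 67 68
f 66 68 54
f 67 51 69
f 67 69 68
f 68 69 70
f 68 70 54
f 69 51 52
f 69 52 70
f 70 52 53
f 70 53 54



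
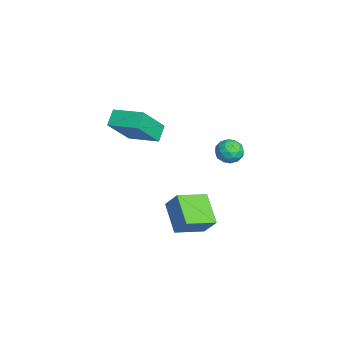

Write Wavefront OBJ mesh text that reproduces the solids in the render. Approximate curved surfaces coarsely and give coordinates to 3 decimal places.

v 4.702 0.825 -1.101
v 3.279 0.484 -0.198
v 4.084 2.219 -1.55
v 2.66 1.878 -0.646
v 5.18 1.342 -0.154
v 3.756 1.001 0.75
v 4.561 2.736 -0.602
v 3.138 2.395 0.301
v -1.892 -1.016 0.825
v -0.906 -2.047 2.461
v -2.594 -0.714 1.438
v -1.608 -1.745 3.074
v -0.992 0.385 1.166
v -0.006 -0.646 2.802
v -1.694 0.687 1.779
v -0.708 -0.344 3.415
v 0.719 3.38 1.971
v 1.04 3.776 1.455
v 1.74 3.304 2.545
v 2.061 3.7 2.029
v 1.576 4.007 2.473
v 0.945 4.054 2.118
v 1.835 3.026 1.882
v 1.204 3.073 1.527
v 1.729 3.558 1.399
v 1.569 4.164 1.765
v 1.211 2.916 2.235
v 1.051 3.522 2.601
v 0.79 3.585 1.662
v 1.99 3.495 2.338
v 1.705 3.675 2.599
v 1.893 3.908 2.295
v 0.734 3.748 2.052
v 0.922 3.981 1.749
v 1.237 4.116 2.348
v 1.858 3.099 2.251
v 2.046 3.332 1.948
v 0.887 3.172 1.705
v 1.075 3.405 1.401
v 1.543 2.964 1.652
v 1.384 3.689 1.326
v 1.984 3.644 1.664
v 1.851 3.248 1.578
v 1.48 3.276 1.369
v 1.289 4.045 1.541
v 1.889 4.001 1.879
v 1.604 4.181 2.14
v 1.234 4.209 1.931
v 1.695 3.917 1.509
v 0.891 3.079 2.121
v 1.491 3.035 2.459
v 1.546 2.871 2.069
v 1.176 2.899 1.86
v 0.796 3.436 2.336
v 1.396 3.391 2.674
v 1.3 3.804 2.631
v 0.929 3.832 2.422
v 1.085 3.163 2.491
f 2 4 1
f 5 2 1
f 1 4 3
f 3 5 1
f 2 8 4
f 6 2 5
f 6 8 2
f 4 8 3
f 7 5 3
f 3 8 7
f 7 6 5
f 8 6 7
f 10 12 9
f 13 10 9
f 9 12 11
f 11 13 9
f 10 16 12
f 14 10 13
f 14 16 10
f 12 16 11
f 15 13 11
f 11 16 15
f 15 14 13
f 16 14 15
f 17 54 33
f 54 28 57
f 33 57 22
f 54 57 33
f 17 33 29
f 33 22 34
f 29 34 18
f 33 34 29
f 17 29 38
f 29 18 39
f 38 39 24
f 29 39 38
f 17 38 50
f 38 24 53
f 50 53 27
f 38 53 50
f 17 50 54
f 50 27 58
f 54 58 28
f 50 58 54
f 18 34 45
f 34 22 48
f 45 48 26
f 34 48 45
f 22 57 35
f 57 28 56
f 35 56 21
f 57 56 35
f 28 58 55
f 58 27 51
f 55 51 19
f 58 51 55
f 27 53 52
f 53 24 40
f 52 40 23
f 53 40 52
f 24 39 44
f 39 18 41
f 44 41 25
f 39 41 44
f 20 46 32
f 46 26 47
f 32 47 21
f 46 47 32
f 20 32 30
f 32 21 31
f 30 31 19
f 32 31 30
f 20 30 37
f 30 19 36
f 37 36 23
f 30 36 37
f 20 37 42
f 37 23 43
f 42 43 25
f 37 43 42
f 20 42 46
f 42 25 49
f 46 49 26
f 42 49 46
f 21 47 35
f 47 26 48
f 35 48 22
f 47 48 35
f 19 31 55
f 31 21 56
f 55 56 28
f 31 56 55
f 23 36 52
f 36 19 51
f 52 51 27
f 36 51 52
f 25 43 44
f 43 23 40
f 44 40 24
f 43 40 44
f 26 49 45
f 49 25 41
f 45 41 18
f 49 41 45



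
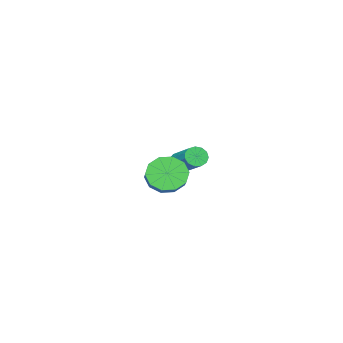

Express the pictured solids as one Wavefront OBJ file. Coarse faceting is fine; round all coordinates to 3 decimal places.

v 2.863 2.757 1.482
v 3.606 2.074 1.449
v 4.341 2.841 2.146
v 3.597 3.523 2.178
v 3.673 2.455 0.96
v 4.407 3.222 1.656
v 3.43 2.951 0.669
v 4.165 3.718 1.366
v 2.971 3.373 0.689
v 3.705 4.14 1.386
v 2.47 3.56 1.012
v 3.205 4.327 1.708
v 2.119 3.439 1.514
v 2.854 4.206 2.211
v 2.053 3.058 2.004
v 2.787 3.825 2.7
v 2.295 2.562 2.294
v 3.03 3.329 2.991
v 2.755 2.14 2.274
v 3.489 2.907 2.971
v 3.255 1.953 1.952
v 3.99 2.72 2.648
v -2.993 -1.75 -1.151
v -2.423 -1.773 -1.441
v -1.756 -0.093 -0.258
v -2.327 -0.07 0.031
v -2.628 -1.552 -1.638
v -1.962 0.128 -0.456
v -2.95 -1.394 -1.681
v -2.283 0.286 -0.499
v -3.285 -1.349 -1.556
v -2.618 0.331 -0.374
v -3.528 -1.432 -1.302
v -2.861 0.248 -0.12
v -3.601 -1.615 -1.001
v -2.934 0.065 0.182
v -3.481 -1.841 -0.747
v -2.814 -0.161 0.436
v -3.206 -2.039 -0.621
v -2.54 -0.359 0.561
v -2.864 -2.144 -0.664
v -2.197 -0.464 0.519
v -2.563 -2.125 -0.861
v -1.896 -0.445 0.321
v -2.399 -1.986 -1.151
v -1.732 -0.306 0.032
f 2 1 5
f 2 5 3
f 3 5 6
f 3 6 4
f 5 1 7
f 5 7 6
f 6 7 8
f 6 8 4
f 7 1 9
f 7 9 8
f 8 9 10
f 8 10 4
f 9 1 11
f 9 11 10
f 10 11 12
f 10 12 4
f 11 1 13
f 11 13 12
f 12 13 14
f 12 14 4
f 13 1 15
f 13 15 14
f 14 15 16
f 14 16 4
f 15 1 17
f 15 17 16
f 16 17 18
f 16 18 4
f 17 1 19
f 17 19 18
f 18 19 20
f 18 20 4
f 19 1 21
f 19 21 20
f 20 21 22
f 20 22 4
f 21 1 2
f 21 2 22
f 22 2 3
f 22 3 4
f 24 23 27
f 24 27 25
f 25 27 28
f 25 28 26
f 27 23 29
f 27 29 28
f 28 29 30
f 28 30 26
f 29 23 31
f 29 31 30
f 30 31 32
f 30 32 26
f 31 23 33
f 31 33 32
f 32 33 34
f 32 34 26
f 33 23 35
f 33 35 34
f 34 35 36
f 34 36 26
f 35 23 37
f 35 37 36
f 36 37 38
f 36 38 26
f 37 23 39
f 37 39 38
f 38 39 40
f 38 40 26
f 39 23 41
f 39 41 40
f 40 41 42
f 40 42 26
f 41 23 43
f 41 43 42
f 42 43 44
f 42 44 26
f 43 23 45
f 43 45 44
f 44 45 46
f 44 46 26
f 45 23 24
f 45 24 46
f 46 24 25
f 46 25 26



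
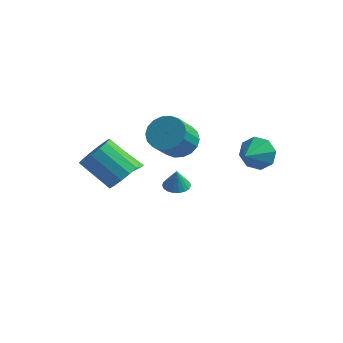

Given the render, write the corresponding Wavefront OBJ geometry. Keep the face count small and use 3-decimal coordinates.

v -1.423 2.079 -2.876
v -0.973 1.497 -2.958
v -1.357 1.961 -1.684
v -0.773 1.731 -2.946
v -0.686 2.025 -2.922
v -0.726 2.328 -2.89
v -0.886 2.588 -2.855
v -1.14 2.761 -2.824
v -1.442 2.815 -2.803
v -1.74 2.742 -2.793
v -1.984 2.554 -2.799
v -2.131 2.284 -2.817
v -2.155 1.979 -2.846
v -2.053 1.691 -2.88
v -1.841 1.47 -2.913
v -1.557 1.354 -2.94
v -1.25 1.364 -2.956
v -0.702 0.984 1.455
v -0.136 0.295 0.846
v -0.252 -0.993 2.196
v -0.818 -0.304 2.805
v 0.206 0.524 1.094
v 0.09 -0.764 2.444
v 0.368 0.845 1.414
v 0.252 -0.444 2.764
v 0.318 1.193 1.742
v 0.202 -0.096 3.092
v 0.066 1.499 2.013
v -0.05 0.211 3.363
v -0.338 1.704 2.173
v -0.454 0.415 3.523
v -0.814 1.766 2.191
v -0.93 0.478 3.542
v -1.268 1.673 2.064
v -1.384 0.385 3.414
v -1.61 1.444 1.816
v -1.726 0.156 3.166
v -1.772 1.124 1.496
v -1.888 -0.165 2.846
v -1.722 0.776 1.168
v -1.838 -0.513 2.518
v -1.47 0.469 0.897
v -1.586 -0.819 2.247
v -1.066 0.265 0.737
v -1.182 -1.024 2.087
v -0.59 0.202 0.718
v -0.706 -1.086 2.069
v -2.935 0.11 -0.909
v -2.566 -0.299 -0.563
v -3.945 0.35 0.449
v -2.446 -0.061 -0.516
v -2.411 0.206 -0.536
v -2.466 0.457 -0.622
v -2.602 0.647 -0.757
v -2.796 0.745 -0.918
v -3.013 0.733 -1.078
v -3.217 0.613 -1.209
v -3.373 0.406 -1.287
v -3.452 0.148 -1.301
v -3.442 -0.117 -1.247
v -3.344 -0.342 -1.134
v -3.176 -0.489 -0.982
v -2.965 -0.533 -0.818
v -2.75 -0.466 -0.67
v -2.176 -2.101 0.278
v -1.487 -2.116 1.11
v -3.135 -2.174 2.474
v -3.824 -2.159 1.642
v -1.586 -1.574 1.014
v -3.234 -1.632 2.377
v -1.843 -1.174 0.72
v -3.491 -1.232 2.084
v -2.189 -1.022 0.308
v -3.837 -1.079 1.672
v -2.531 -1.159 -0.112
v -4.18 -1.216 1.252
v -2.779 -1.548 -0.427
v -4.427 -1.606 0.937
v -2.865 -2.086 -0.554
v -4.513 -2.144 0.81
v -2.766 -2.628 -0.457
v -4.414 -2.686 0.906
v -2.509 -3.028 -0.164
v -4.157 -3.086 1.2
v -2.163 -3.181 0.248
v -3.811 -3.238 1.612
v -1.82 -3.044 0.668
v -3.469 -3.101 2.032
v -1.573 -2.654 0.983
v -3.221 -2.712 2.347
v 2.889 2.58 0.656
v 3.302 2.945 1.538
v 2.811 1.2 1.264
v 2.507 2.988 1.533
v 1.936 2.792 1.014
v 1.923 2.472 0.286
v 2.476 2.215 -0.226
v 3.271 2.172 -0.221
v 3.842 2.368 0.297
v 3.855 2.688 1.026
f 2 1 4
f 2 4 3
f 4 1 5
f 4 5 3
f 5 1 6
f 5 6 3
f 6 1 7
f 6 7 3
f 7 1 8
f 7 8 3
f 8 1 9
f 8 9 3
f 9 1 10
f 9 10 3
f 10 1 11
f 10 11 3
f 11 1 12
f 11 12 3
f 12 1 13
f 12 13 3
f 13 1 14
f 13 14 3
f 14 1 15
f 14 15 3
f 15 1 16
f 15 16 3
f 16 1 17
f 16 17 3
f 17 1 2
f 17 2 3
f 19 18 22
f 19 22 20
f 20 22 23
f 20 23 21
f 22 18 24
f 22 24 23
f 23 24 25
f 23 25 21
f 24 18 26
f 24 26 25
f 25 26 27
f 25 27 21
f 26 18 28
f 26 28 27
f 27 28 29
f 27 29 21
f 28 18 30
f 28 30 29
f 29 30 31
f 29 31 21
f 30 18 32
f 30 32 31
f 31 32 33
f 31 33 21
f 32 18 34
f 32 34 33
f 33 34 35
f 33 35 21
f 34 18 36
f 34 36 35
f 35 36 37
f 35 37 21
f 36 18 38
f 36 38 37
f 37 38 39
f 37 39 21
f 38 18 40
f 38 40 39
f 39 40 41
f 39 41 21
f 40 18 42
f 40 42 41
f 41 42 43
f 41 43 21
f 42 18 44
f 42 44 43
f 43 44 45
f 43 45 21
f 44 18 46
f 44 46 45
f 45 46 47
f 45 47 21
f 46 18 19
f 46 19 47
f 47 19 20
f 47 20 21
f 49 48 51
f 49 51 50
f 51 48 52
f 51 52 50
f 52 48 53
f 52 53 50
f 53 48 54
f 53 54 50
f 54 48 55
f 54 55 50
f 55 48 56
f 55 56 50
f 56 48 57
f 56 57 50
f 57 48 58
f 57 58 50
f 58 48 59
f 58 59 50
f 59 48 60
f 59 60 50
f 60 48 61
f 60 61 50
f 61 48 62
f 61 62 50
f 62 48 63
f 62 63 50
f 63 48 64
f 63 64 50
f 64 48 49
f 64 49 50
f 66 65 69
f 66 69 67
f 67 69 70
f 67 70 68
f 69 65 71
f 69 71 70
f 70 71 72
f 70 72 68
f 71 65 73
f 71 73 72
f 72 73 74
f 72 74 68
f 73 65 75
f 73 75 74
f 74 75 76
f 74 76 68
f 75 65 77
f 75 77 76
f 76 77 78
f 76 78 68
f 77 65 79
f 77 79 78
f 78 79 80
f 78 80 68
f 79 65 81
f 79 81 80
f 80 81 82
f 80 82 68
f 81 65 83
f 81 83 82
f 82 83 84
f 82 84 68
f 83 65 85
f 83 85 84
f 84 85 86
f 84 86 68
f 85 65 87
f 85 87 86
f 86 87 88
f 86 88 68
f 87 65 89
f 87 89 88
f 88 89 90
f 88 90 68
f 89 65 66
f 89 66 90
f 90 66 67
f 90 67 68
f 92 91 94
f 92 94 93
f 94 91 95
f 94 95 93
f 95 91 96
f 95 96 93
f 96 91 97
f 96 97 93
f 97 91 98
f 97 98 93
f 98 91 99
f 98 99 93
f 99 91 100
f 99 100 93
f 100 91 92
f 100 92 93



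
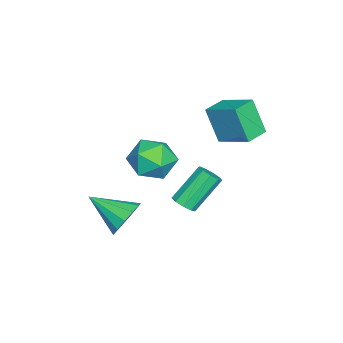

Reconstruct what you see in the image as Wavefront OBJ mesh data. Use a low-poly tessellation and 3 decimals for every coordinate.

v -1.026 0.556 -1.51
v -0.581 1.029 -1.505
v -1.629 1.998 0.036
v -2.074 1.524 0.03
v -0.907 1.13 -1.79
v -1.954 2.099 -0.249
v -1.289 0.962 -1.944
v -2.336 1.931 -0.404
v -1.548 0.604 -1.895
v -2.595 1.573 -0.355
v -1.563 0.223 -1.666
v -2.61 1.192 -0.126
v -1.327 -0.002 -1.364
v -2.374 0.967 0.177
v -0.95 0.034 -1.131
v -1.998 1.002 0.41
v -0.609 0.314 -1.075
v -1.657 1.282 0.466
v -0.463 0.707 -1.223
v -1.511 1.675 0.318
v 1.022 -1.477 -1.407
v 1.481 -1.969 -2.213
v 0.738 -3.303 -0.453
v 1.913 -1.837 -1.831
v 2.062 -1.59 -1.314
v 1.881 -1.307 -0.827
v 1.427 -1.079 -0.524
v 0.845 -0.976 -0.502
v 0.319 -1.033 -0.766
v 0.016 -1.23 -1.235
v 0.033 -1.506 -1.758
v 0.363 -1.773 -2.169
v 0.903 -1.946 -2.339
v -1.379 -0.32 0.807
v -0.82 0.393 1.639
v -0.44 -1.913 1.541
v 0.119 -1.2 2.373
v -1.092 -1.403 2.451
v -1.672 -0.418 1.997
v 0.412 -1.102 1.183
v -0.168 -0.117 0.729
v 0.287 -0.09 1.871
v -0.643 -0.276 2.655
v -0.617 -1.244 0.525
v -1.547 -1.43 1.309
v -2.798 2.511 2.55
v -3.123 1.809 4.297
v -2.102 4.012 3.283
v -2.427 3.311 5.03
v -1.673 1.989 2.55
v -1.998 1.288 4.297
v -0.977 3.491 3.283
v -1.302 2.789 5.03
f 2 1 5
f 2 5 3
f 3 5 6
f 3 6 4
f 5 1 7
f 5 7 6
f 6 7 8
f 6 8 4
f 7 1 9
f 7 9 8
f 8 9 10
f 8 10 4
f 9 1 11
f 9 11 10
f 10 11 12
f 10 12 4
f 11 1 13
f 11 13 12
f 12 13 14
f 12 14 4
f 13 1 15
f 13 15 14
f 14 15 16
f 14 16 4
f 15 1 17
f 15 17 16
f 16 17 18
f 16 18 4
f 17 1 19
f 17 19 18
f 18 19 20
f 18 20 4
f 19 1 2
f 19 2 20
f 20 2 3
f 20 3 4
f 22 21 24
f 22 24 23
f 24 21 25
f 24 25 23
f 25 21 26
f 25 26 23
f 26 21 27
f 26 27 23
f 27 21 28
f 27 28 23
f 28 21 29
f 28 29 23
f 29 21 30
f 29 30 23
f 30 21 31
f 30 31 23
f 31 21 32
f 31 32 23
f 32 21 33
f 32 33 23
f 33 21 22
f 33 22 23
f 34 45 39
f 34 39 35
f 34 35 41
f 34 41 44
f 34 44 45
f 35 39 43
f 39 45 38
f 45 44 36
f 44 41 40
f 41 35 42
f 37 43 38
f 37 38 36
f 37 36 40
f 37 40 42
f 37 42 43
f 38 43 39
f 36 38 45
f 40 36 44
f 42 40 41
f 43 42 35
f 47 49 46
f 50 47 46
f 46 49 48
f 48 50 46
f 47 53 49
f 51 47 50
f 51 53 47
f 49 53 48
f 52 50 48
f 48 53 52
f 52 51 50
f 53 51 52



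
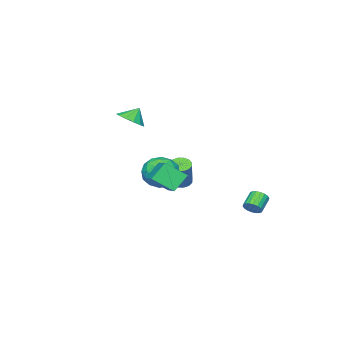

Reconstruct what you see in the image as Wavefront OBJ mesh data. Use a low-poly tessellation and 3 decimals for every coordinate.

v -2.296 4.076 -2.615
v -2.062 4.332 -2.163
v -2.931 4.121 -1.593
v -3.164 3.864 -2.045
v -2.184 4.522 -2.278
v -3.053 4.311 -1.709
v -2.328 4.624 -2.461
v -3.197 4.412 -1.891
v -2.466 4.617 -2.674
v -3.335 4.405 -2.104
v -2.57 4.502 -2.875
v -3.439 4.291 -2.306
v -2.62 4.304 -3.024
v -3.488 4.092 -2.455
v -2.605 4.06 -3.093
v -3.474 3.848 -2.524
v -2.529 3.819 -3.067
v -3.398 3.608 -2.497
v -2.407 3.629 -2.951
v -3.276 3.418 -2.382
v -2.263 3.528 -2.769
v -3.132 3.316 -2.199
v -2.125 3.535 -2.556
v -2.994 3.323 -1.986
v -2.021 3.649 -2.354
v -2.89 3.438 -1.785
v -1.972 3.848 -2.205
v -2.84 3.636 -1.636
v -1.986 4.092 -2.136
v -2.855 3.88 -1.567
v -1.006 -3.647 2.397
v -0.258 -3.354 2.824
v -1.554 -3.453 3.223
v -0.462 -2.945 2.593
v -0.838 -2.758 2.299
v -1.268 -2.853 2.037
v -1.615 -3.201 1.888
v -1.768 -3.69 1.902
v -1.68 -4.166 2.072
v -1.377 -4.476 2.346
v -0.957 -4.524 2.636
v -0.552 -4.293 2.85
v -0.292 -3.857 2.92
v 1.64 0.808 1.202
v 2.636 2.118 1.854
v 0.931 1.772 0.348
v 1.927 3.082 1
v 2.493 0.618 0.28
v 3.489 1.928 0.932
v 1.784 1.582 -0.574
v 2.78 2.892 0.078
v -4.135 -2.603 -3.094
v -3.801 -2.121 -3.376
v -3.131 -1.596 -1.688
v -3.465 -2.077 -1.406
v -4.1 -1.987 -3.299
v -3.43 -1.462 -1.612
v -4.408 -2.017 -3.168
v -3.738 -1.492 -1.48
v -4.643 -2.204 -3.016
v -3.973 -1.679 -1.329
v -4.742 -2.498 -2.885
v -4.072 -1.973 -1.198
v -4.678 -2.82 -2.811
v -4.008 -2.295 -1.123
v -4.469 -3.084 -2.812
v -3.799 -2.559 -1.124
v -4.17 -3.218 -2.888
v -3.5 -2.693 -1.201
v -3.862 -3.188 -3.02
v -3.192 -2.663 -1.332
v -3.627 -3.001 -3.171
v -2.957 -2.476 -1.484
v -3.528 -2.707 -3.302
v -2.858 -2.182 -1.615
v -3.592 -2.385 -3.377
v -2.922 -1.86 -1.689
v 0.565 0.341 0.645
v 1.34 -0.321 0.144
v -0.66 -0.119 -0.644
v 0.115 -0.781 -1.145
v -0.313 -1.073 -0.135
v 0.445 -0.789 0.662
v 0.235 0.349 -1.162
v 0.993 0.633 -0.365
v 1.137 -0.316 -0.973
v 0.798 -1.194 -0.338
v -0.118 0.754 -0.162
v -0.457 -0.124 0.473
v 1.06 0.05 0.508
v -0.38 -0.49 -1.008
v -0.632 -0.662 -0.414
v -0.176 -1.051 -0.708
v 0.534 -0.225 0.812
v 0.99 -0.613 0.518
v 0.018 -1.055 0.354
v -0.31 0.173 -1.018
v 0.146 -0.215 -1.312
v 0.856 0.611 0.208
v 1.312 0.222 -0.086
v 0.662 0.615 -0.854
v 1.396 -0.335 -0.443
v 0.676 -0.606 -1.201
v 0.747 0.058 -1.211
v 1.192 0.225 -0.743
v 1.197 -0.852 -0.07
v 0.477 -1.122 -0.828
v 0.226 -1.294 -0.234
v 0.671 -1.127 0.235
v 1.078 -0.849 -0.727
v 0.203 0.682 0.328
v -0.517 0.412 -0.43
v 0.009 0.687 -0.735
v 0.454 0.854 -0.266
v 0.004 0.166 0.701
v -0.716 -0.105 -0.057
v -0.512 -0.665 0.243
v -0.067 -0.498 0.711
v -0.398 0.409 0.227
f 2 1 5
f 2 5 3
f 3 5 6
f 3 6 4
f 5 1 7
f 5 7 6
f 6 7 8
f 6 8 4
f 7 1 9
f 7 9 8
f 8 9 10
f 8 10 4
f 9 1 11
f 9 11 10
f 10 11 12
f 10 12 4
f 11 1 13
f 11 13 12
f 12 13 14
f 12 14 4
f 13 1 15
f 13 15 14
f 14 15 16
f 14 16 4
f 15 1 17
f 15 17 16
f 16 17 18
f 16 18 4
f 17 1 19
f 17 19 18
f 18 19 20
f 18 20 4
f 19 1 21
f 19 21 20
f 20 21 22
f 20 22 4
f 21 1 23
f 21 23 22
f 22 23 24
f 22 24 4
f 23 1 25
f 23 25 24
f 24 25 26
f 24 26 4
f 25 1 27
f 25 27 26
f 26 27 28
f 26 28 4
f 27 1 29
f 27 29 28
f 28 29 30
f 28 30 4
f 29 1 2
f 29 2 30
f 30 2 3
f 30 3 4
f 32 31 34
f 32 34 33
f 34 31 35
f 34 35 33
f 35 31 36
f 35 36 33
f 36 31 37
f 36 37 33
f 37 31 38
f 37 38 33
f 38 31 39
f 38 39 33
f 39 31 40
f 39 40 33
f 40 31 41
f 40 41 33
f 41 31 42
f 41 42 33
f 42 31 43
f 42 43 33
f 43 31 32
f 43 32 33
f 45 47 44
f 48 45 44
f 44 47 46
f 46 48 44
f 45 51 47
f 49 45 48
f 49 51 45
f 47 51 46
f 50 48 46
f 46 51 50
f 50 49 48
f 51 49 50
f 53 52 56
f 53 56 54
f 54 56 57
f 54 57 55
f 56 52 58
f 56 58 57
f 57 58 59
f 57 59 55
f 58 52 60
f 58 60 59
f 59 60 61
f 59 61 55
f 60 52 62
f 60 62 61
f 61 62 63
f 61 63 55
f 62 52 64
f 62 64 63
f 63 64 65
f 63 65 55
f 64 52 66
f 64 66 65
f 65 66 67
f 65 67 55
f 66 52 68
f 66 68 67
f 67 68 69
f 67 69 55
f 68 52 70
f 68 70 69
f 69 70 71
f 69 71 55
f 70 52 72
f 70 72 71
f 71 72 73
f 71 73 55
f 72 52 74
f 72 74 73
f 73 74 75
f 73 75 55
f 74 52 76
f 74 76 75
f 75 76 77
f 75 77 55
f 76 52 53
f 76 53 77
f 77 53 54
f 77 54 55
f 78 115 94
f 115 89 118
f 94 118 83
f 115 118 94
f 78 94 90
f 94 83 95
f 90 95 79
f 94 95 90
f 78 90 99
f 90 79 100
f 99 100 85
f 90 100 99
f 78 99 111
f 99 85 114
f 111 114 88
f 99 114 111
f 78 111 115
f 111 88 119
f 115 119 89
f 111 119 115
f 79 95 106
f 95 83 109
f 106 109 87
f 95 109 106
f 83 118 96
f 118 89 117
f 96 117 82
f 118 117 96
f 89 119 116
f 119 88 112
f 116 112 80
f 119 112 116
f 88 114 113
f 114 85 101
f 113 101 84
f 114 101 113
f 85 100 105
f 100 79 102
f 105 102 86
f 100 102 105
f 81 107 93
f 107 87 108
f 93 108 82
f 107 108 93
f 81 93 91
f 93 82 92
f 91 92 80
f 93 92 91
f 81 91 98
f 91 80 97
f 98 97 84
f 91 97 98
f 81 98 103
f 98 84 104
f 103 104 86
f 98 104 103
f 81 103 107
f 103 86 110
f 107 110 87
f 103 110 107
f 82 108 96
f 108 87 109
f 96 109 83
f 108 109 96
f 80 92 116
f 92 82 117
f 116 117 89
f 92 117 116
f 84 97 113
f 97 80 112
f 113 112 88
f 97 112 113
f 86 104 105
f 104 84 101
f 105 101 85
f 104 101 105
f 87 110 106
f 110 86 102
f 106 102 79
f 110 102 106

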